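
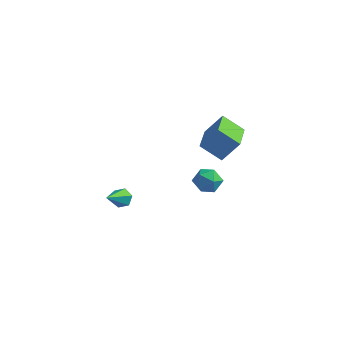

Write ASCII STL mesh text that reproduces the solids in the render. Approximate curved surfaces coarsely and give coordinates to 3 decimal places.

solid 
facet normal -0.327 0.137 0.935
outer loop
vertex 2.31 2.682 -0.577
vertex 2.639 1.883 -0.345
vertex 3.148 2.614 -0.274
endloop
endfacet
facet normal -0.165 0.761 0.628
outer loop
vertex 2.31 2.682 -0.577
vertex 3.148 2.614 -0.274
vertex 2.966 3.147 -0.968
endloop
endfacet
facet normal -0.563 0.826 0.038
outer loop
vertex 2.31 2.682 -0.577
vertex 2.966 3.147 -0.968
vertex 2.343 2.745 -1.468
endloop
endfacet
facet normal -0.970 0.242 -0.019
outer loop
vertex 2.31 2.682 -0.577
vertex 2.343 2.745 -1.468
vertex 2.141 1.964 -1.083
endloop
endfacet
facet normal -0.824 -0.184 0.536
outer loop
vertex 2.31 2.682 -0.577
vertex 2.141 1.964 -1.083
vertex 2.639 1.883 -0.345
endloop
endfacet
facet normal 0.520 0.738 0.430
outer loop
vertex 2.966 3.147 -0.968
vertex 3.148 2.614 -0.274
vertex 3.699 2.636 -0.977
endloop
endfacet
facet normal 0.258 -0.270 0.928
outer loop
vertex 3.148 2.614 -0.274
vertex 2.639 1.883 -0.345
vertex 3.497 1.855 -0.592
endloop
endfacet
facet normal -0.546 -0.789 0.282
outer loop
vertex 2.639 1.883 -0.345
vertex 2.141 1.964 -1.083
vertex 2.874 1.453 -1.092
endloop
endfacet
facet normal -0.781 -0.101 -0.616
outer loop
vertex 2.141 1.964 -1.083
vertex 2.343 2.745 -1.468
vertex 2.692 1.986 -1.786
endloop
endfacet
facet normal -0.123 0.843 -0.524
outer loop
vertex 2.343 2.745 -1.468
vertex 2.966 3.147 -0.968
vertex 3.201 2.717 -1.715
endloop
endfacet
facet normal 0.970 -0.242 0.019
outer loop
vertex 3.53 1.918 -1.483
vertex 3.699 2.636 -0.977
vertex 3.497 1.855 -0.592
endloop
endfacet
facet normal 0.563 -0.826 -0.038
outer loop
vertex 3.53 1.918 -1.483
vertex 3.497 1.855 -0.592
vertex 2.874 1.453 -1.092
endloop
endfacet
facet normal 0.165 -0.761 -0.628
outer loop
vertex 3.53 1.918 -1.483
vertex 2.874 1.453 -1.092
vertex 2.692 1.986 -1.786
endloop
endfacet
facet normal 0.327 -0.137 -0.935
outer loop
vertex 3.53 1.918 -1.483
vertex 2.692 1.986 -1.786
vertex 3.201 2.717 -1.715
endloop
endfacet
facet normal 0.824 0.184 -0.536
outer loop
vertex 3.53 1.918 -1.483
vertex 3.201 2.717 -1.715
vertex 3.699 2.636 -0.977
endloop
endfacet
facet normal 0.781 0.101 0.616
outer loop
vertex 3.497 1.855 -0.592
vertex 3.699 2.636 -0.977
vertex 3.148 2.614 -0.274
endloop
endfacet
facet normal 0.123 -0.843 0.524
outer loop
vertex 2.874 1.453 -1.092
vertex 3.497 1.855 -0.592
vertex 2.639 1.883 -0.345
endloop
endfacet
facet normal -0.520 -0.738 -0.430
outer loop
vertex 2.692 1.986 -1.786
vertex 2.874 1.453 -1.092
vertex 2.141 1.964 -1.083
endloop
endfacet
facet normal -0.258 0.270 -0.928
outer loop
vertex 3.201 2.717 -1.715
vertex 2.692 1.986 -1.786
vertex 2.343 2.745 -1.468
endloop
endfacet
facet normal 0.546 0.789 -0.282
outer loop
vertex 3.699 2.636 -0.977
vertex 3.201 2.717 -1.715
vertex 2.966 3.147 -0.968
endloop
endfacet
facet normal -0.794 -0.160 0.586
outer loop
vertex 3.939 1.401 4.092
vertex 3.244 3.339 3.678
vertex 3.16 0.865 2.89
endloop
endfacet
facet normal 0.331 -0.923 0.197
outer loop
vertex 4.336 1.101 2.022
vertex 3.939 1.401 4.092
vertex 3.16 0.865 2.89
endloop
endfacet
facet normal -0.795 -0.160 0.586
outer loop
vertex 3.16 0.865 2.89
vertex 3.244 3.339 3.678
vertex 2.465 2.803 2.475
endloop
endfacet
facet normal -0.509 -0.351 -0.786
outer loop
vertex 2.465 2.803 2.475
vertex 4.336 1.101 2.022
vertex 3.16 0.865 2.89
endloop
endfacet
facet normal 0.510 0.351 0.786
outer loop
vertex 3.939 1.401 4.092
vertex 4.42 3.575 2.81
vertex 3.244 3.339 3.678
endloop
endfacet
facet normal 0.331 -0.923 0.197
outer loop
vertex 5.115 1.637 3.225
vertex 3.939 1.401 4.092
vertex 4.336 1.101 2.022
endloop
endfacet
facet normal 0.509 0.351 0.786
outer loop
vertex 5.115 1.637 3.225
vertex 4.42 3.575 2.81
vertex 3.939 1.401 4.092
endloop
endfacet
facet normal -0.331 0.923 -0.197
outer loop
vertex 3.244 3.339 3.678
vertex 4.42 3.575 2.81
vertex 2.465 2.803 2.475
endloop
endfacet
facet normal -0.509 -0.351 -0.786
outer loop
vertex 3.641 3.039 1.608
vertex 4.336 1.101 2.022
vertex 2.465 2.803 2.475
endloop
endfacet
facet normal -0.331 0.923 -0.197
outer loop
vertex 2.465 2.803 2.475
vertex 4.42 3.575 2.81
vertex 3.641 3.039 1.608
endloop
endfacet
facet normal 0.795 0.160 -0.586
outer loop
vertex 3.641 3.039 1.608
vertex 5.115 1.637 3.225
vertex 4.336 1.101 2.022
endloop
endfacet
facet normal 0.794 0.159 -0.586
outer loop
vertex 4.42 3.575 2.81
vertex 5.115 1.637 3.225
vertex 3.641 3.039 1.608
endloop
endfacet
facet normal 0.045 0.811 -0.583
outer loop
vertex -1.696 2.254 -4.076
vertex -2.268 2.083 -4.358
vertex -2.267 2.468 -3.822
endloop
endfacet
facet normal 0.466 0.230 0.854
outer loop
vertex -1.696 2.254 -4.076
vertex -2.267 2.468 -3.822
vertex -2.352 0.557 -3.262
endloop
endfacet
facet normal 0.045 0.811 -0.583
outer loop
vertex -2.267 2.468 -3.822
vertex -2.268 2.083 -4.358
vertex -2.838 2.297 -4.104
endloop
endfacet
facet normal -0.490 0.265 0.831
outer loop
vertex -2.267 2.468 -3.822
vertex -2.838 2.297 -4.104
vertex -2.352 0.557 -3.262
endloop
endfacet
facet normal 0.044 0.811 -0.584
outer loop
vertex -2.838 2.297 -4.104
vertex -2.268 2.083 -4.358
vertex -2.839 1.911 -4.64
endloop
endfacet
facet normal -0.969 -0.200 0.146
outer loop
vertex -2.838 2.297 -4.104
vertex -2.839 1.911 -4.64
vertex -2.352 0.557 -3.262
endloop
endfacet
facet normal 0.043 0.811 -0.583
outer loop
vertex -2.839 1.911 -4.64
vertex -2.268 2.083 -4.358
vertex -2.269 1.698 -4.894
endloop
endfacet
facet normal -0.492 -0.702 -0.516
outer loop
vertex -2.839 1.911 -4.64
vertex -2.269 1.698 -4.894
vertex -2.352 0.557 -3.262
endloop
endfacet
facet normal 0.045 0.811 -0.583
outer loop
vertex -2.269 1.698 -4.894
vertex -2.268 2.083 -4.358
vertex -1.697 1.869 -4.612
endloop
endfacet
facet normal 0.463 -0.737 -0.492
outer loop
vertex -2.269 1.698 -4.894
vertex -1.697 1.869 -4.612
vertex -2.352 0.557 -3.262
endloop
endfacet
facet normal 0.045 0.811 -0.583
outer loop
vertex -1.697 1.869 -4.612
vertex -2.268 2.083 -4.358
vertex -1.696 2.254 -4.076
endloop
endfacet
facet normal 0.943 -0.272 0.193
outer loop
vertex -1.697 1.869 -4.612
vertex -1.696 2.254 -4.076
vertex -2.352 0.557 -3.262
endloop
endfacet

endsolid


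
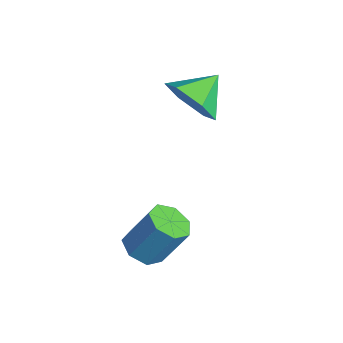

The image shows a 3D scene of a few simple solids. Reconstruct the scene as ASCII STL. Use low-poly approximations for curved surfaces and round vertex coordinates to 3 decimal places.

solid 
facet normal -0.228 -0.465 -0.856
outer loop
vertex 4.042 0.445 -3.855
vertex 3.502 0.087 -3.517
vertex 3.477 0.731 -3.86
endloop
endfacet
facet normal 0.390 0.762 -0.517
outer loop
vertex 4.042 0.445 -3.855
vertex 3.477 0.731 -3.86
vertex 4.397 1.17 -2.52
endloop
endfacet
facet normal 0.391 0.761 -0.518
outer loop
vertex 4.397 1.17 -2.52
vertex 3.477 0.731 -3.86
vertex 3.832 1.456 -2.526
endloop
endfacet
facet normal 0.227 0.466 0.856
outer loop
vertex 4.397 1.17 -2.52
vertex 3.832 1.456 -2.526
vertex 3.858 0.813 -2.183
endloop
endfacet
facet normal -0.228 -0.465 -0.856
outer loop
vertex 3.477 0.731 -3.86
vertex 3.502 0.087 -3.517
vertex 2.931 0.533 -3.607
endloop
endfacet
facet normal -0.453 0.828 -0.330
outer loop
vertex 3.477 0.731 -3.86
vertex 2.931 0.533 -3.607
vertex 3.832 1.456 -2.526
endloop
endfacet
facet normal -0.453 0.828 -0.330
outer loop
vertex 3.832 1.456 -2.526
vertex 2.931 0.533 -3.607
vertex 3.286 1.258 -2.273
endloop
endfacet
facet normal 0.228 0.465 0.855
outer loop
vertex 3.832 1.456 -2.526
vertex 3.286 1.258 -2.273
vertex 3.858 0.813 -2.183
endloop
endfacet
facet normal -0.228 -0.464 -0.856
outer loop
vertex 2.931 0.533 -3.607
vertex 3.502 0.087 -3.517
vertex 2.816 -0.001 -3.287
endloop
endfacet
facet normal -0.957 0.270 0.108
outer loop
vertex 2.931 0.533 -3.607
vertex 2.816 -0.001 -3.287
vertex 3.286 1.258 -2.273
endloop
endfacet
facet normal -0.957 0.271 0.107
outer loop
vertex 3.286 1.258 -2.273
vertex 2.816 -0.001 -3.287
vertex 3.171 0.724 -1.952
endloop
endfacet
facet normal 0.227 0.465 0.855
outer loop
vertex 3.286 1.258 -2.273
vertex 3.171 0.724 -1.952
vertex 3.858 0.813 -2.183
endloop
endfacet
facet normal -0.227 -0.465 -0.856
outer loop
vertex 2.816 -0.001 -3.287
vertex 3.502 0.087 -3.517
vertex 3.217 -0.468 -3.14
endloop
endfacet
facet normal -0.739 -0.489 0.462
outer loop
vertex 2.816 -0.001 -3.287
vertex 3.217 -0.468 -3.14
vertex 3.171 0.724 -1.952
endloop
endfacet
facet normal -0.739 -0.489 0.462
outer loop
vertex 3.171 0.724 -1.952
vertex 3.217 -0.468 -3.14
vertex 3.572 0.257 -1.805
endloop
endfacet
facet normal 0.228 0.465 0.856
outer loop
vertex 3.171 0.724 -1.952
vertex 3.572 0.257 -1.805
vertex 3.858 0.813 -2.183
endloop
endfacet
facet normal -0.227 -0.465 -0.856
outer loop
vertex 3.217 -0.468 -3.14
vertex 3.502 0.087 -3.517
vertex 3.834 -0.517 -3.277
endloop
endfacet
facet normal 0.034 -0.882 0.470
outer loop
vertex 3.217 -0.468 -3.14
vertex 3.834 -0.517 -3.277
vertex 3.572 0.257 -1.805
endloop
endfacet
facet normal 0.034 -0.882 0.470
outer loop
vertex 3.572 0.257 -1.805
vertex 3.834 -0.517 -3.277
vertex 4.189 0.208 -1.942
endloop
endfacet
facet normal 0.227 0.465 0.856
outer loop
vertex 3.572 0.257 -1.805
vertex 4.189 0.208 -1.942
vertex 3.858 0.813 -2.183
endloop
endfacet
facet normal -0.227 -0.465 -0.856
outer loop
vertex 3.834 -0.517 -3.277
vertex 3.502 0.087 -3.517
vertex 4.201 -0.111 -3.595
endloop
endfacet
facet normal 0.782 -0.610 0.123
outer loop
vertex 3.834 -0.517 -3.277
vertex 4.201 -0.111 -3.595
vertex 4.189 0.208 -1.942
endloop
endfacet
facet normal 0.782 -0.610 0.123
outer loop
vertex 4.189 0.208 -1.942
vertex 4.201 -0.111 -3.595
vertex 4.556 0.614 -2.261
endloop
endfacet
facet normal 0.228 0.466 0.855
outer loop
vertex 4.189 0.208 -1.942
vertex 4.556 0.614 -2.261
vertex 3.858 0.813 -2.183
endloop
endfacet
facet normal -0.227 -0.465 -0.856
outer loop
vertex 4.201 -0.111 -3.595
vertex 3.502 0.087 -3.517
vertex 4.042 0.445 -3.855
endloop
endfacet
facet normal 0.941 0.121 -0.316
outer loop
vertex 4.201 -0.111 -3.595
vertex 4.042 0.445 -3.855
vertex 4.556 0.614 -2.261
endloop
endfacet
facet normal 0.941 0.122 -0.316
outer loop
vertex 4.556 0.614 -2.261
vertex 4.042 0.445 -3.855
vertex 4.397 1.17 -2.52
endloop
endfacet
facet normal 0.228 0.464 0.856
outer loop
vertex 4.556 0.614 -2.261
vertex 4.397 1.17 -2.52
vertex 3.858 0.813 -2.183
endloop
endfacet
facet normal 0.249 -0.853 -0.458
outer loop
vertex 1.301 3.119 0.189
vertex 0.415 3.152 -0.354
vertex 1.273 3.604 -0.73
endloop
endfacet
facet normal 0.663 0.671 0.334
outer loop
vertex 1.301 3.119 0.189
vertex 1.273 3.604 -0.73
vertex 0.085 4.288 0.254
endloop
endfacet
facet normal 0.249 -0.854 -0.458
outer loop
vertex 1.273 3.604 -0.73
vertex 0.415 3.152 -0.354
vertex 0.387 3.637 -1.274
endloop
endfacet
facet normal 0.242 0.909 -0.339
outer loop
vertex 1.273 3.604 -0.73
vertex 0.387 3.637 -1.274
vertex 0.085 4.288 0.254
endloop
endfacet
facet normal 0.248 -0.854 -0.458
outer loop
vertex 0.387 3.637 -1.274
vertex 0.415 3.152 -0.354
vertex -0.471 3.186 -0.898
endloop
endfacet
facet normal -0.559 0.717 -0.416
outer loop
vertex 0.387 3.637 -1.274
vertex -0.471 3.186 -0.898
vertex 0.085 4.288 0.254
endloop
endfacet
facet normal 0.248 -0.854 -0.458
outer loop
vertex -0.471 3.186 -0.898
vertex 0.415 3.152 -0.354
vertex -0.443 2.701 0.022
endloop
endfacet
facet normal -0.941 0.287 0.180
outer loop
vertex -0.471 3.186 -0.898
vertex -0.443 2.701 0.022
vertex 0.085 4.288 0.254
endloop
endfacet
facet normal 0.248 -0.854 -0.458
outer loop
vertex -0.443 2.701 0.022
vertex 0.415 3.152 -0.354
vertex 0.443 2.667 0.565
endloop
endfacet
facet normal -0.521 0.049 0.852
outer loop
vertex -0.443 2.701 0.022
vertex 0.443 2.667 0.565
vertex 0.085 4.288 0.254
endloop
endfacet
facet normal 0.249 -0.853 -0.458
outer loop
vertex 0.443 2.667 0.565
vertex 0.415 3.152 -0.354
vertex 1.301 3.119 0.189
endloop
endfacet
facet normal 0.281 0.240 0.929
outer loop
vertex 0.443 2.667 0.565
vertex 1.301 3.119 0.189
vertex 0.085 4.288 0.254
endloop
endfacet

endsolid


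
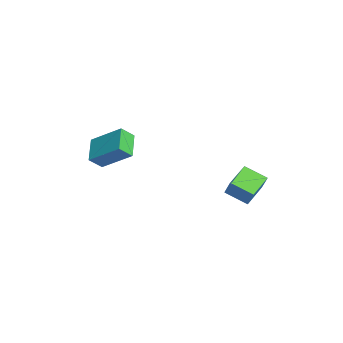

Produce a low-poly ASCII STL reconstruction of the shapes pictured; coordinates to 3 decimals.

solid 
facet normal -0.918 0.174 0.356
outer loop
vertex -3.486 -1.338 3.886
vertex -3.625 -0.686 3.209
vertex -4.218 -2.744 2.682
endloop
endfacet
facet normal 0.146 -0.686 0.713
outer loop
vertex -2.895 -2.994 2.171
vertex -3.486 -1.338 3.886
vertex -4.218 -2.744 2.682
endloop
endfacet
facet normal -0.919 0.174 0.355
outer loop
vertex -4.218 -2.744 2.682
vertex -3.625 -0.686 3.209
vertex -4.356 -2.092 2.005
endloop
endfacet
facet normal -0.367 -0.706 -0.605
outer loop
vertex -4.356 -2.092 2.005
vertex -2.895 -2.994 2.171
vertex -4.218 -2.744 2.682
endloop
endfacet
facet normal 0.367 0.706 0.605
outer loop
vertex -3.486 -1.338 3.886
vertex -2.302 -0.936 2.698
vertex -3.625 -0.686 3.209
endloop
endfacet
facet normal 0.146 -0.686 0.713
outer loop
vertex -2.164 -1.588 3.375
vertex -3.486 -1.338 3.886
vertex -2.895 -2.994 2.171
endloop
endfacet
facet normal 0.367 0.706 0.605
outer loop
vertex -2.164 -1.588 3.375
vertex -2.302 -0.936 2.698
vertex -3.486 -1.338 3.886
endloop
endfacet
facet normal -0.146 0.686 -0.713
outer loop
vertex -3.625 -0.686 3.209
vertex -2.302 -0.936 2.698
vertex -4.356 -2.092 2.005
endloop
endfacet
facet normal -0.367 -0.706 -0.605
outer loop
vertex -3.034 -2.342 1.494
vertex -2.895 -2.994 2.171
vertex -4.356 -2.092 2.005
endloop
endfacet
facet normal -0.146 0.686 -0.713
outer loop
vertex -4.356 -2.092 2.005
vertex -2.302 -0.936 2.698
vertex -3.034 -2.342 1.494
endloop
endfacet
facet normal 0.919 -0.173 -0.355
outer loop
vertex -3.034 -2.342 1.494
vertex -2.164 -1.588 3.375
vertex -2.895 -2.994 2.171
endloop
endfacet
facet normal 0.918 -0.174 -0.355
outer loop
vertex -2.302 -0.936 2.698
vertex -2.164 -1.588 3.375
vertex -3.034 -2.342 1.494
endloop
endfacet
facet normal -0.514 -0.779 0.359
outer loop
vertex 1.828 3.093 3.38
vertex 0.666 3.964 3.605
vertex 1.506 2.894 2.487
endloop
endfacet
facet normal 0.791 -0.592 -0.153
outer loop
vertex 2.154 3.876 2.035
vertex 1.828 3.093 3.38
vertex 1.506 2.894 2.487
endloop
endfacet
facet normal -0.515 -0.779 0.358
outer loop
vertex 1.506 2.894 2.487
vertex 0.666 3.964 3.605
vertex 0.344 3.766 2.712
endloop
endfacet
facet normal -0.332 -0.205 -0.921
outer loop
vertex 0.344 3.766 2.712
vertex 2.154 3.876 2.035
vertex 1.506 2.894 2.487
endloop
endfacet
facet normal 0.332 0.205 0.921
outer loop
vertex 1.828 3.093 3.38
vertex 1.314 4.946 3.153
vertex 0.666 3.964 3.605
endloop
endfacet
facet normal 0.790 -0.593 -0.154
outer loop
vertex 2.476 4.074 2.928
vertex 1.828 3.093 3.38
vertex 2.154 3.876 2.035
endloop
endfacet
facet normal 0.332 0.205 0.921
outer loop
vertex 2.476 4.074 2.928
vertex 1.314 4.946 3.153
vertex 1.828 3.093 3.38
endloop
endfacet
facet normal -0.791 0.593 0.154
outer loop
vertex 0.666 3.964 3.605
vertex 1.314 4.946 3.153
vertex 0.344 3.766 2.712
endloop
endfacet
facet normal -0.332 -0.205 -0.921
outer loop
vertex 0.992 4.747 2.26
vertex 2.154 3.876 2.035
vertex 0.344 3.766 2.712
endloop
endfacet
facet normal -0.791 0.593 0.153
outer loop
vertex 0.344 3.766 2.712
vertex 1.314 4.946 3.153
vertex 0.992 4.747 2.26
endloop
endfacet
facet normal 0.515 0.779 -0.358
outer loop
vertex 0.992 4.747 2.26
vertex 2.476 4.074 2.928
vertex 2.154 3.876 2.035
endloop
endfacet
facet normal 0.515 0.779 -0.359
outer loop
vertex 1.314 4.946 3.153
vertex 2.476 4.074 2.928
vertex 0.992 4.747 2.26
endloop
endfacet

endsolid


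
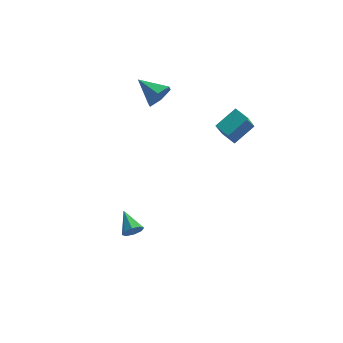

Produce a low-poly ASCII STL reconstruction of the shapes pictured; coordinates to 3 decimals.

solid 
facet normal 0.675 -0.607 -0.420
outer loop
vertex -0.977 -0.752 -3.471
vertex -1.328 -0.827 -3.927
vertex -0.906 -0.452 -3.791
endloop
endfacet
facet normal 0.426 0.611 0.667
outer loop
vertex -0.977 -0.752 -3.471
vertex -0.906 -0.452 -3.791
vertex -2.252 0.007 -3.353
endloop
endfacet
facet normal 0.675 -0.608 -0.419
outer loop
vertex -0.906 -0.452 -3.791
vertex -1.328 -0.827 -3.927
vertex -1.082 -0.372 -4.191
endloop
endfacet
facet normal 0.334 0.942 0.041
outer loop
vertex -0.906 -0.452 -3.791
vertex -1.082 -0.372 -4.191
vertex -2.252 0.007 -3.353
endloop
endfacet
facet normal 0.674 -0.608 -0.419
outer loop
vertex -1.082 -0.372 -4.191
vertex -1.328 -0.827 -3.927
vertex -1.402 -0.558 -4.436
endloop
endfacet
facet normal -0.096 0.849 -0.519
outer loop
vertex -1.082 -0.372 -4.191
vertex -1.402 -0.558 -4.436
vertex -2.252 0.007 -3.353
endloop
endfacet
facet normal 0.673 -0.609 -0.420
outer loop
vertex -1.402 -0.558 -4.436
vertex -1.328 -0.827 -3.927
vertex -1.679 -0.901 -4.383
endloop
endfacet
facet normal -0.614 0.390 -0.686
outer loop
vertex -1.402 -0.558 -4.436
vertex -1.679 -0.901 -4.383
vertex -2.252 0.007 -3.353
endloop
endfacet
facet normal 0.674 -0.608 -0.420
outer loop
vertex -1.679 -0.901 -4.383
vertex -1.328 -0.827 -3.927
vertex -1.75 -1.201 -4.063
endloop
endfacet
facet normal -0.917 -0.169 -0.362
outer loop
vertex -1.679 -0.901 -4.383
vertex -1.75 -1.201 -4.063
vertex -2.252 0.007 -3.353
endloop
endfacet
facet normal 0.674 -0.609 -0.418
outer loop
vertex -1.75 -1.201 -4.063
vertex -1.328 -0.827 -3.927
vertex -1.574 -1.281 -3.663
endloop
endfacet
facet normal -0.826 -0.498 0.264
outer loop
vertex -1.75 -1.201 -4.063
vertex -1.574 -1.281 -3.663
vertex -2.252 0.007 -3.353
endloop
endfacet
facet normal 0.674 -0.609 -0.418
outer loop
vertex -1.574 -1.281 -3.663
vertex -1.328 -0.827 -3.927
vertex -1.254 -1.095 -3.418
endloop
endfacet
facet normal -0.395 -0.406 0.824
outer loop
vertex -1.574 -1.281 -3.663
vertex -1.254 -1.095 -3.418
vertex -2.252 0.007 -3.353
endloop
endfacet
facet normal 0.674 -0.609 -0.419
outer loop
vertex -1.254 -1.095 -3.418
vertex -1.328 -0.827 -3.927
vertex -0.977 -0.752 -3.471
endloop
endfacet
facet normal 0.123 0.053 0.991
outer loop
vertex -1.254 -1.095 -3.418
vertex -0.977 -0.752 -3.471
vertex -2.252 0.007 -3.353
endloop
endfacet
facet normal 0.889 -0.237 -0.391
outer loop
vertex -1.568 3.896 3.653
vertex -1.95 3.589 2.971
vertex -1.723 4.397 2.997
endloop
endfacet
facet normal -0.004 0.794 0.608
outer loop
vertex -1.568 3.896 3.653
vertex -1.723 4.397 2.997
vertex -3.31 3.951 3.569
endloop
endfacet
facet normal 0.890 -0.237 -0.390
outer loop
vertex -1.723 4.397 2.997
vertex -1.95 3.589 2.971
vertex -2.104 4.09 2.315
endloop
endfacet
facet normal -0.337 0.915 -0.223
outer loop
vertex -1.723 4.397 2.997
vertex -2.104 4.09 2.315
vertex -3.31 3.951 3.569
endloop
endfacet
facet normal 0.889 -0.238 -0.391
outer loop
vertex -2.104 4.09 2.315
vertex -1.95 3.589 2.971
vertex -2.332 3.282 2.289
endloop
endfacet
facet normal -0.715 0.223 -0.663
outer loop
vertex -2.104 4.09 2.315
vertex -2.332 3.282 2.289
vertex -3.31 3.951 3.569
endloop
endfacet
facet normal 0.889 -0.237 -0.391
outer loop
vertex -2.332 3.282 2.289
vertex -1.95 3.589 2.971
vertex -2.177 2.78 2.945
endloop
endfacet
facet normal -0.760 -0.590 -0.272
outer loop
vertex -2.332 3.282 2.289
vertex -2.177 2.78 2.945
vertex -3.31 3.951 3.569
endloop
endfacet
facet normal 0.889 -0.237 -0.391
outer loop
vertex -2.177 2.78 2.945
vertex -1.95 3.589 2.971
vertex -1.795 3.087 3.627
endloop
endfacet
facet normal -0.427 -0.711 0.559
outer loop
vertex -2.177 2.78 2.945
vertex -1.795 3.087 3.627
vertex -3.31 3.951 3.569
endloop
endfacet
facet normal 0.889 -0.237 -0.391
outer loop
vertex -1.795 3.087 3.627
vertex -1.95 3.589 2.971
vertex -1.568 3.896 3.653
endloop
endfacet
facet normal -0.049 -0.018 0.999
outer loop
vertex -1.795 3.087 3.627
vertex -1.568 3.896 3.653
vertex -3.31 3.951 3.569
endloop
endfacet
facet normal -0.902 0.294 0.315
outer loop
vertex 2.318 3.216 3.835
vertex 2.153 4.429 2.228
vertex 1.722 2.167 3.106
endloop
endfacet
facet normal 0.082 -0.600 0.796
outer loop
vertex 2.507 1.911 2.832
vertex 2.318 3.216 3.835
vertex 1.722 2.167 3.106
endloop
endfacet
facet normal -0.903 0.294 0.314
outer loop
vertex 1.722 2.167 3.106
vertex 2.153 4.429 2.228
vertex 1.557 3.38 1.498
endloop
endfacet
facet normal -0.423 -0.744 -0.518
outer loop
vertex 1.557 3.38 1.498
vertex 2.507 1.911 2.832
vertex 1.722 2.167 3.106
endloop
endfacet
facet normal 0.423 0.744 0.518
outer loop
vertex 2.318 3.216 3.835
vertex 2.938 4.173 1.954
vertex 2.153 4.429 2.228
endloop
endfacet
facet normal 0.081 -0.600 0.796
outer loop
vertex 3.103 2.96 3.562
vertex 2.318 3.216 3.835
vertex 2.507 1.911 2.832
endloop
endfacet
facet normal 0.423 0.744 0.518
outer loop
vertex 3.103 2.96 3.562
vertex 2.938 4.173 1.954
vertex 2.318 3.216 3.835
endloop
endfacet
facet normal -0.082 0.600 -0.796
outer loop
vertex 2.153 4.429 2.228
vertex 2.938 4.173 1.954
vertex 1.557 3.38 1.498
endloop
endfacet
facet normal -0.423 -0.744 -0.518
outer loop
vertex 2.342 3.124 1.225
vertex 2.507 1.911 2.832
vertex 1.557 3.38 1.498
endloop
endfacet
facet normal -0.081 0.600 -0.796
outer loop
vertex 1.557 3.38 1.498
vertex 2.938 4.173 1.954
vertex 2.342 3.124 1.225
endloop
endfacet
facet normal 0.903 -0.294 -0.315
outer loop
vertex 2.342 3.124 1.225
vertex 3.103 2.96 3.562
vertex 2.507 1.911 2.832
endloop
endfacet
facet normal 0.903 -0.294 -0.315
outer loop
vertex 2.938 4.173 1.954
vertex 3.103 2.96 3.562
vertex 2.342 3.124 1.225
endloop
endfacet

endsolid


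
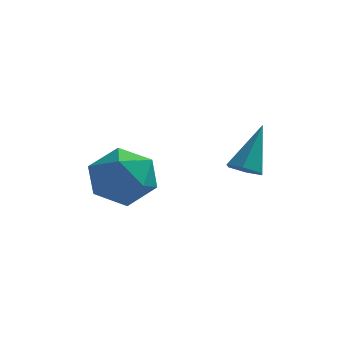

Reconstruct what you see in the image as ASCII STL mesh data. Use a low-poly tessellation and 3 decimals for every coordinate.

solid 
facet normal -0.989 0.114 -0.099
outer loop
vertex -3.457 0.654 -1.539
vertex -3.582 0.564 -0.393
vertex -3.414 1.601 -0.877
endloop
endfacet
facet normal -0.639 0.460 -0.616
outer loop
vertex -3.457 0.654 -1.539
vertex -3.414 1.601 -0.877
vertex -2.666 1.471 -1.75
endloop
endfacet
facet normal -0.242 -0.016 -0.970
outer loop
vertex -3.457 0.654 -1.539
vertex -2.666 1.471 -1.75
vertex -2.372 0.354 -1.805
endloop
endfacet
facet normal -0.346 -0.655 -0.672
outer loop
vertex -3.457 0.654 -1.539
vertex -2.372 0.354 -1.805
vertex -2.938 -0.207 -0.967
endloop
endfacet
facet normal -0.807 -0.575 -0.133
outer loop
vertex -3.457 0.654 -1.539
vertex -2.938 -0.207 -0.967
vertex -3.582 0.564 -0.393
endloop
endfacet
facet normal -0.199 0.930 -0.309
outer loop
vertex -2.666 1.471 -1.75
vertex -3.414 1.601 -0.877
vertex -2.302 1.887 -0.733
endloop
endfacet
facet normal -0.764 0.370 0.528
outer loop
vertex -3.414 1.601 -0.877
vertex -3.582 0.564 -0.393
vertex -2.868 1.326 0.105
endloop
endfacet
facet normal -0.470 -0.745 0.473
outer loop
vertex -3.582 0.564 -0.393
vertex -2.938 -0.207 -0.967
vertex -2.574 0.209 0.05
endloop
endfacet
facet normal 0.277 -0.874 -0.399
outer loop
vertex -2.938 -0.207 -0.967
vertex -2.372 0.354 -1.805
vertex -1.826 0.079 -0.823
endloop
endfacet
facet normal 0.444 0.160 -0.882
outer loop
vertex -2.372 0.354 -1.805
vertex -2.666 1.471 -1.75
vertex -1.658 1.116 -1.307
endloop
endfacet
facet normal 0.346 0.655 0.672
outer loop
vertex -1.783 1.026 -0.161
vertex -2.302 1.887 -0.733
vertex -2.868 1.326 0.105
endloop
endfacet
facet normal 0.242 0.016 0.970
outer loop
vertex -1.783 1.026 -0.161
vertex -2.868 1.326 0.105
vertex -2.574 0.209 0.05
endloop
endfacet
facet normal 0.639 -0.460 0.616
outer loop
vertex -1.783 1.026 -0.161
vertex -2.574 0.209 0.05
vertex -1.826 0.079 -0.823
endloop
endfacet
facet normal 0.989 -0.114 0.099
outer loop
vertex -1.783 1.026 -0.161
vertex -1.826 0.079 -0.823
vertex -1.658 1.116 -1.307
endloop
endfacet
facet normal 0.807 0.575 0.133
outer loop
vertex -1.783 1.026 -0.161
vertex -1.658 1.116 -1.307
vertex -2.302 1.887 -0.733
endloop
endfacet
facet normal -0.277 0.874 0.399
outer loop
vertex -2.868 1.326 0.105
vertex -2.302 1.887 -0.733
vertex -3.414 1.601 -0.877
endloop
endfacet
facet normal -0.444 -0.160 0.882
outer loop
vertex -2.574 0.209 0.05
vertex -2.868 1.326 0.105
vertex -3.582 0.564 -0.393
endloop
endfacet
facet normal 0.199 -0.930 0.309
outer loop
vertex -1.826 0.079 -0.823
vertex -2.574 0.209 0.05
vertex -2.938 -0.207 -0.967
endloop
endfacet
facet normal 0.764 -0.370 -0.528
outer loop
vertex -1.658 1.116 -1.307
vertex -1.826 0.079 -0.823
vertex -2.372 0.354 -1.805
endloop
endfacet
facet normal 0.470 0.745 -0.473
outer loop
vertex -2.302 1.887 -0.733
vertex -1.658 1.116 -1.307
vertex -2.666 1.471 -1.75
endloop
endfacet
facet normal -0.203 -0.531 -0.822
outer loop
vertex 1.27 2.132 -0.984
vertex 0.777 1.912 -0.72
vertex 0.746 2.419 -1.04
endloop
endfacet
facet normal 0.482 0.819 -0.311
outer loop
vertex 1.27 2.132 -0.984
vertex 0.746 2.419 -1.04
vertex 1.143 2.868 0.76
endloop
endfacet
facet normal -0.203 -0.531 -0.822
outer loop
vertex 0.746 2.419 -1.04
vertex 0.777 1.912 -0.72
vertex 0.254 2.2 -0.777
endloop
endfacet
facet normal -0.456 0.882 -0.119
outer loop
vertex 0.746 2.419 -1.04
vertex 0.254 2.2 -0.777
vertex 1.143 2.868 0.76
endloop
endfacet
facet normal -0.203 -0.531 -0.822
outer loop
vertex 0.254 2.2 -0.777
vertex 0.777 1.912 -0.72
vertex 0.285 1.693 -0.457
endloop
endfacet
facet normal -0.883 0.211 0.419
outer loop
vertex 0.254 2.2 -0.777
vertex 0.285 1.693 -0.457
vertex 1.143 2.868 0.76
endloop
endfacet
facet normal -0.204 -0.530 -0.823
outer loop
vertex 0.285 1.693 -0.457
vertex 0.777 1.912 -0.72
vertex 0.808 1.405 -0.401
endloop
endfacet
facet normal -0.371 -0.524 0.767
outer loop
vertex 0.285 1.693 -0.457
vertex 0.808 1.405 -0.401
vertex 1.143 2.868 0.76
endloop
endfacet
facet normal -0.203 -0.530 -0.823
outer loop
vertex 0.808 1.405 -0.401
vertex 0.777 1.912 -0.72
vertex 1.301 1.625 -0.664
endloop
endfacet
facet normal 0.569 -0.587 0.576
outer loop
vertex 0.808 1.405 -0.401
vertex 1.301 1.625 -0.664
vertex 1.143 2.868 0.76
endloop
endfacet
facet normal -0.203 -0.531 -0.822
outer loop
vertex 1.301 1.625 -0.664
vertex 0.777 1.912 -0.72
vertex 1.27 2.132 -0.984
endloop
endfacet
facet normal 0.996 0.084 0.037
outer loop
vertex 1.301 1.625 -0.664
vertex 1.27 2.132 -0.984
vertex 1.143 2.868 0.76
endloop
endfacet

endsolid


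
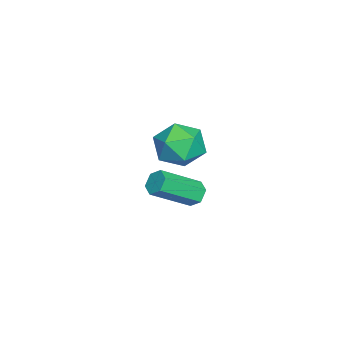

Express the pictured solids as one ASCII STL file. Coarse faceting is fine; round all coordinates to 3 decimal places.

solid 
facet normal -0.489 0.679 -0.548
outer loop
vertex 0.036 0.365 -4.211
vertex -0.308 0.499 -3.738
vertex 0.205 0.796 -3.828
endloop
endfacet
facet normal 0.826 0.157 -0.541
outer loop
vertex 0.036 0.365 -4.211
vertex 0.205 0.796 -3.828
vertex 1.013 -0.993 -3.114
endloop
endfacet
facet normal 0.826 0.157 -0.542
outer loop
vertex 1.013 -0.993 -3.114
vertex 0.205 0.796 -3.828
vertex 1.182 -0.562 -2.732
endloop
endfacet
facet normal 0.488 -0.678 0.549
outer loop
vertex 1.013 -0.993 -3.114
vertex 1.182 -0.562 -2.732
vertex 0.668 -0.859 -2.642
endloop
endfacet
facet normal -0.489 0.679 -0.548
outer loop
vertex 0.205 0.796 -3.828
vertex -0.308 0.499 -3.738
vertex -0.139 0.929 -3.356
endloop
endfacet
facet normal 0.657 0.700 0.281
outer loop
vertex 0.205 0.796 -3.828
vertex -0.139 0.929 -3.356
vertex 1.182 -0.562 -2.732
endloop
endfacet
facet normal 0.656 0.700 0.282
outer loop
vertex 1.182 -0.562 -2.732
vertex -0.139 0.929 -3.356
vertex 0.837 -0.429 -2.259
endloop
endfacet
facet normal 0.488 -0.680 0.547
outer loop
vertex 1.182 -0.562 -2.732
vertex 0.837 -0.429 -2.259
vertex 0.668 -0.859 -2.642
endloop
endfacet
facet normal -0.487 0.679 -0.549
outer loop
vertex -0.139 0.929 -3.356
vertex -0.308 0.499 -3.738
vertex -0.653 0.633 -3.266
endloop
endfacet
facet normal -0.169 0.543 0.823
outer loop
vertex -0.139 0.929 -3.356
vertex -0.653 0.633 -3.266
vertex 0.837 -0.429 -2.259
endloop
endfacet
facet normal -0.169 0.543 0.823
outer loop
vertex 0.837 -0.429 -2.259
vertex -0.653 0.633 -3.266
vertex 0.324 -0.725 -2.169
endloop
endfacet
facet normal 0.488 -0.680 0.548
outer loop
vertex 0.837 -0.429 -2.259
vertex 0.324 -0.725 -2.169
vertex 0.668 -0.859 -2.642
endloop
endfacet
facet normal -0.488 0.678 -0.549
outer loop
vertex -0.653 0.633 -3.266
vertex -0.308 0.499 -3.738
vertex -0.822 0.202 -3.648
endloop
endfacet
facet normal -0.826 -0.156 0.542
outer loop
vertex -0.653 0.633 -3.266
vertex -0.822 0.202 -3.648
vertex 0.324 -0.725 -2.169
endloop
endfacet
facet normal -0.826 -0.157 0.541
outer loop
vertex 0.324 -0.725 -2.169
vertex -0.822 0.202 -3.648
vertex 0.155 -1.156 -2.552
endloop
endfacet
facet normal 0.489 -0.679 0.548
outer loop
vertex 0.324 -0.725 -2.169
vertex 0.155 -1.156 -2.552
vertex 0.668 -0.859 -2.642
endloop
endfacet
facet normal -0.488 0.680 -0.547
outer loop
vertex -0.822 0.202 -3.648
vertex -0.308 0.499 -3.738
vertex -0.477 0.069 -4.121
endloop
endfacet
facet normal -0.656 -0.700 -0.282
outer loop
vertex -0.822 0.202 -3.648
vertex -0.477 0.069 -4.121
vertex 0.155 -1.156 -2.552
endloop
endfacet
facet normal -0.657 -0.700 -0.282
outer loop
vertex 0.155 -1.156 -2.552
vertex -0.477 0.069 -4.121
vertex 0.499 -1.289 -3.024
endloop
endfacet
facet normal 0.489 -0.679 0.548
outer loop
vertex 0.155 -1.156 -2.552
vertex 0.499 -1.289 -3.024
vertex 0.668 -0.859 -2.642
endloop
endfacet
facet normal -0.488 0.680 -0.548
outer loop
vertex -0.477 0.069 -4.121
vertex -0.308 0.499 -3.738
vertex 0.036 0.365 -4.211
endloop
endfacet
facet normal 0.169 -0.543 -0.823
outer loop
vertex -0.477 0.069 -4.121
vertex 0.036 0.365 -4.211
vertex 0.499 -1.289 -3.024
endloop
endfacet
facet normal 0.169 -0.543 -0.823
outer loop
vertex 0.499 -1.289 -3.024
vertex 0.036 0.365 -4.211
vertex 1.013 -0.993 -3.114
endloop
endfacet
facet normal 0.487 -0.679 0.549
outer loop
vertex 0.499 -1.289 -3.024
vertex 1.013 -0.993 -3.114
vertex 0.668 -0.859 -2.642
endloop
endfacet
facet normal -0.178 0.421 0.889
outer loop
vertex 2.23 1.154 1.443
vertex 2.678 0.322 1.927
vertex 3.272 1.158 1.65
endloop
endfacet
facet normal -0.080 0.919 0.387
outer loop
vertex 2.23 1.154 1.443
vertex 3.272 1.158 1.65
vertex 2.915 1.519 0.718
endloop
endfacet
facet normal -0.566 0.815 -0.125
outer loop
vertex 2.23 1.154 1.443
vertex 2.915 1.519 0.718
vertex 2.1 0.907 0.419
endloop
endfacet
facet normal -0.966 0.253 0.062
outer loop
vertex 2.23 1.154 1.443
vertex 2.1 0.907 0.419
vertex 1.954 0.167 1.166
endloop
endfacet
facet normal -0.725 0.010 0.688
outer loop
vertex 2.23 1.154 1.443
vertex 1.954 0.167 1.166
vertex 2.678 0.322 1.927
endloop
endfacet
facet normal 0.565 0.819 0.101
outer loop
vertex 2.915 1.519 0.718
vertex 3.272 1.158 1.65
vertex 3.786 0.913 0.754
endloop
endfacet
facet normal 0.407 0.014 0.913
outer loop
vertex 3.272 1.158 1.65
vertex 2.678 0.322 1.927
vertex 3.64 0.173 1.501
endloop
endfacet
facet normal -0.478 -0.652 0.588
outer loop
vertex 2.678 0.322 1.927
vertex 1.954 0.167 1.166
vertex 2.825 -0.439 1.202
endloop
endfacet
facet normal -0.867 -0.259 -0.426
outer loop
vertex 1.954 0.167 1.166
vertex 2.1 0.907 0.419
vertex 2.468 -0.078 0.27
endloop
endfacet
facet normal -0.221 0.650 -0.727
outer loop
vertex 2.1 0.907 0.419
vertex 2.915 1.519 0.718
vertex 3.062 0.758 -0.007
endloop
endfacet
facet normal 0.966 -0.253 -0.062
outer loop
vertex 3.51 -0.074 0.477
vertex 3.786 0.913 0.754
vertex 3.64 0.173 1.501
endloop
endfacet
facet normal 0.566 -0.815 0.125
outer loop
vertex 3.51 -0.074 0.477
vertex 3.64 0.173 1.501
vertex 2.825 -0.439 1.202
endloop
endfacet
facet normal 0.080 -0.919 -0.387
outer loop
vertex 3.51 -0.074 0.477
vertex 2.825 -0.439 1.202
vertex 2.468 -0.078 0.27
endloop
endfacet
facet normal 0.178 -0.421 -0.889
outer loop
vertex 3.51 -0.074 0.477
vertex 2.468 -0.078 0.27
vertex 3.062 0.758 -0.007
endloop
endfacet
facet normal 0.725 -0.010 -0.688
outer loop
vertex 3.51 -0.074 0.477
vertex 3.062 0.758 -0.007
vertex 3.786 0.913 0.754
endloop
endfacet
facet normal 0.867 0.259 0.426
outer loop
vertex 3.64 0.173 1.501
vertex 3.786 0.913 0.754
vertex 3.272 1.158 1.65
endloop
endfacet
facet normal 0.221 -0.650 0.727
outer loop
vertex 2.825 -0.439 1.202
vertex 3.64 0.173 1.501
vertex 2.678 0.322 1.927
endloop
endfacet
facet normal -0.565 -0.819 -0.101
outer loop
vertex 2.468 -0.078 0.27
vertex 2.825 -0.439 1.202
vertex 1.954 0.167 1.166
endloop
endfacet
facet normal -0.407 -0.014 -0.913
outer loop
vertex 3.062 0.758 -0.007
vertex 2.468 -0.078 0.27
vertex 2.1 0.907 0.419
endloop
endfacet
facet normal 0.478 0.652 -0.588
outer loop
vertex 3.786 0.913 0.754
vertex 3.062 0.758 -0.007
vertex 2.915 1.519 0.718
endloop
endfacet

endsolid


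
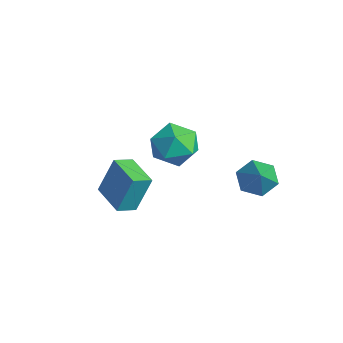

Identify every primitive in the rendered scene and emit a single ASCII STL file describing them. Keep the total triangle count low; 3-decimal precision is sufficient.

solid 
facet normal -0.994 -0.045 0.100
outer loop
vertex -0.162 -3.534 2.871
vertex -0.236 -2.649 2.532
vertex -0.304 -4.205 1.153
endloop
endfacet
facet normal 0.078 -0.931 0.357
outer loop
vertex 1.336 -4.131 0.988
vertex -0.162 -3.534 2.871
vertex -0.304 -4.205 1.153
endloop
endfacet
facet normal -0.994 -0.045 0.100
outer loop
vertex -0.304 -4.205 1.153
vertex -0.236 -2.649 2.532
vertex -0.378 -3.32 0.814
endloop
endfacet
facet normal -0.077 -0.362 -0.929
outer loop
vertex -0.378 -3.32 0.814
vertex 1.336 -4.131 0.988
vertex -0.304 -4.205 1.153
endloop
endfacet
facet normal 0.077 0.362 0.929
outer loop
vertex -0.162 -3.534 2.871
vertex 1.404 -2.575 2.367
vertex -0.236 -2.649 2.532
endloop
endfacet
facet normal 0.078 -0.931 0.357
outer loop
vertex 1.478 -3.46 2.706
vertex -0.162 -3.534 2.871
vertex 1.336 -4.131 0.988
endloop
endfacet
facet normal 0.077 0.362 0.929
outer loop
vertex 1.478 -3.46 2.706
vertex 1.404 -2.575 2.367
vertex -0.162 -3.534 2.871
endloop
endfacet
facet normal -0.078 0.931 -0.357
outer loop
vertex -0.236 -2.649 2.532
vertex 1.404 -2.575 2.367
vertex -0.378 -3.32 0.814
endloop
endfacet
facet normal -0.077 -0.362 -0.929
outer loop
vertex 1.262 -3.246 0.649
vertex 1.336 -4.131 0.988
vertex -0.378 -3.32 0.814
endloop
endfacet
facet normal -0.078 0.931 -0.357
outer loop
vertex -0.378 -3.32 0.814
vertex 1.404 -2.575 2.367
vertex 1.262 -3.246 0.649
endloop
endfacet
facet normal 0.994 0.045 -0.100
outer loop
vertex 1.262 -3.246 0.649
vertex 1.478 -3.46 2.706
vertex 1.336 -4.131 0.988
endloop
endfacet
facet normal 0.994 0.045 -0.100
outer loop
vertex 1.404 -2.575 2.367
vertex 1.478 -3.46 2.706
vertex 1.262 -3.246 0.649
endloop
endfacet
facet normal -0.904 0.230 0.360
outer loop
vertex -3.388 -0.016 0.978
vertex -2.876 0.372 2.016
vertex -3.046 1.15 1.092
endloop
endfacet
facet normal -0.889 0.295 -0.351
outer loop
vertex -3.388 -0.016 0.978
vertex -3.046 1.15 1.092
vertex -2.834 0.551 0.051
endloop
endfacet
facet normal -0.703 -0.337 -0.626
outer loop
vertex -3.388 -0.016 0.978
vertex -2.834 0.551 0.051
vertex -2.533 -0.597 0.331
endloop
endfacet
facet normal -0.603 -0.793 -0.085
outer loop
vertex -3.388 -0.016 0.978
vertex -2.533 -0.597 0.331
vertex -2.559 -0.708 1.545
endloop
endfacet
facet normal -0.728 -0.442 0.524
outer loop
vertex -3.388 -0.016 0.978
vertex -2.559 -0.708 1.545
vertex -2.876 0.372 2.016
endloop
endfacet
facet normal -0.380 0.766 -0.518
outer loop
vertex -2.834 0.551 0.051
vertex -3.046 1.15 1.092
vertex -1.981 1.288 0.515
endloop
endfacet
facet normal -0.404 0.662 0.631
outer loop
vertex -3.046 1.15 1.092
vertex -2.876 0.372 2.016
vertex -2.007 1.177 1.729
endloop
endfacet
facet normal -0.120 -0.426 0.897
outer loop
vertex -2.876 0.372 2.016
vertex -2.559 -0.708 1.545
vertex -1.706 0.029 2.009
endloop
endfacet
facet normal 0.080 -0.993 -0.089
outer loop
vertex -2.559 -0.708 1.545
vertex -2.533 -0.597 0.331
vertex -1.494 -0.57 0.968
endloop
endfacet
facet normal -0.081 -0.256 -0.963
outer loop
vertex -2.533 -0.597 0.331
vertex -2.834 0.551 0.051
vertex -1.664 0.208 0.044
endloop
endfacet
facet normal 0.603 0.793 0.085
outer loop
vertex -1.152 0.596 1.082
vertex -1.981 1.288 0.515
vertex -2.007 1.177 1.729
endloop
endfacet
facet normal 0.703 0.337 0.626
outer loop
vertex -1.152 0.596 1.082
vertex -2.007 1.177 1.729
vertex -1.706 0.029 2.009
endloop
endfacet
facet normal 0.889 -0.295 0.351
outer loop
vertex -1.152 0.596 1.082
vertex -1.706 0.029 2.009
vertex -1.494 -0.57 0.968
endloop
endfacet
facet normal 0.904 -0.230 -0.360
outer loop
vertex -1.152 0.596 1.082
vertex -1.494 -0.57 0.968
vertex -1.664 0.208 0.044
endloop
endfacet
facet normal 0.728 0.442 -0.524
outer loop
vertex -1.152 0.596 1.082
vertex -1.664 0.208 0.044
vertex -1.981 1.288 0.515
endloop
endfacet
facet normal -0.080 0.993 0.089
outer loop
vertex -2.007 1.177 1.729
vertex -1.981 1.288 0.515
vertex -3.046 1.15 1.092
endloop
endfacet
facet normal 0.081 0.256 0.963
outer loop
vertex -1.706 0.029 2.009
vertex -2.007 1.177 1.729
vertex -2.876 0.372 2.016
endloop
endfacet
facet normal 0.380 -0.766 0.518
outer loop
vertex -1.494 -0.57 0.968
vertex -1.706 0.029 2.009
vertex -2.559 -0.708 1.545
endloop
endfacet
facet normal 0.404 -0.662 -0.631
outer loop
vertex -1.664 0.208 0.044
vertex -1.494 -0.57 0.968
vertex -2.533 -0.597 0.331
endloop
endfacet
facet normal 0.120 0.426 -0.897
outer loop
vertex -1.981 1.288 0.515
vertex -1.664 0.208 0.044
vertex -2.834 0.551 0.051
endloop
endfacet
facet normal -0.664 0.295 -0.687
outer loop
vertex 2.557 2.631 1.061
vertex 2.009 1.928 1.289
vertex 1.924 2.737 1.719
endloop
endfacet
facet normal 0.540 0.741 0.400
outer loop
vertex 2.557 2.631 1.061
vertex 1.924 2.737 1.719
vertex 3.171 1.412 2.491
endloop
endfacet
facet normal -0.664 0.295 -0.687
outer loop
vertex 1.924 2.737 1.719
vertex 2.009 1.928 1.289
vertex 1.375 2.035 1.948
endloop
endfacet
facet normal -0.135 0.401 0.906
outer loop
vertex 1.924 2.737 1.719
vertex 1.375 2.035 1.948
vertex 3.171 1.412 2.491
endloop
endfacet
facet normal -0.664 0.295 -0.687
outer loop
vertex 1.375 2.035 1.948
vertex 2.009 1.928 1.289
vertex 1.46 1.226 1.518
endloop
endfacet
facet normal -0.400 -0.463 0.791
outer loop
vertex 1.375 2.035 1.948
vertex 1.46 1.226 1.518
vertex 3.171 1.412 2.491
endloop
endfacet
facet normal -0.664 0.296 -0.687
outer loop
vertex 1.46 1.226 1.518
vertex 2.009 1.928 1.289
vertex 2.094 1.12 0.859
endloop
endfacet
facet normal 0.011 -0.986 0.169
outer loop
vertex 1.46 1.226 1.518
vertex 2.094 1.12 0.859
vertex 3.171 1.412 2.491
endloop
endfacet
facet normal -0.664 0.296 -0.687
outer loop
vertex 2.094 1.12 0.859
vertex 2.009 1.928 1.289
vertex 2.642 1.822 0.631
endloop
endfacet
facet normal 0.686 -0.645 -0.337
outer loop
vertex 2.094 1.12 0.859
vertex 2.642 1.822 0.631
vertex 3.171 1.412 2.491
endloop
endfacet
facet normal -0.664 0.295 -0.687
outer loop
vertex 2.642 1.822 0.631
vertex 2.009 1.928 1.289
vertex 2.557 2.631 1.061
endloop
endfacet
facet normal 0.950 0.218 -0.222
outer loop
vertex 2.642 1.822 0.631
vertex 2.557 2.631 1.061
vertex 3.171 1.412 2.491
endloop
endfacet

endsolid


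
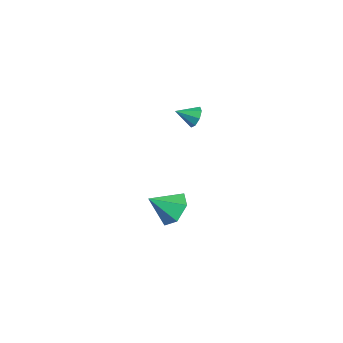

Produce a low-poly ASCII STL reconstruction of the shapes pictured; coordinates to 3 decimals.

solid 
facet normal 0.274 0.851 -0.449
outer loop
vertex 1.804 1.441 3.441
vertex 1.261 1.448 3.123
vertex 1.456 1.677 3.676
endloop
endfacet
facet normal 0.433 -0.229 0.872
outer loop
vertex 1.804 1.441 3.441
vertex 1.456 1.677 3.676
vertex 0.959 0.512 3.617
endloop
endfacet
facet normal 0.274 0.851 -0.449
outer loop
vertex 1.456 1.677 3.676
vertex 1.261 1.448 3.123
vertex 0.993 1.779 3.587
endloop
endfacet
facet normal -0.183 0.028 0.983
outer loop
vertex 1.456 1.677 3.676
vertex 0.993 1.779 3.587
vertex 0.959 0.512 3.617
endloop
endfacet
facet normal 0.274 0.851 -0.449
outer loop
vertex 0.993 1.779 3.587
vertex 1.261 1.448 3.123
vertex 0.687 1.687 3.226
endloop
endfacet
facet normal -0.767 0.036 0.641
outer loop
vertex 0.993 1.779 3.587
vertex 0.687 1.687 3.226
vertex 0.959 0.512 3.617
endloop
endfacet
facet normal 0.274 0.851 -0.448
outer loop
vertex 0.687 1.687 3.226
vertex 1.261 1.448 3.123
vertex 0.717 1.455 2.804
endloop
endfacet
facet normal -0.976 -0.211 0.046
outer loop
vertex 0.687 1.687 3.226
vertex 0.717 1.455 2.804
vertex 0.959 0.512 3.617
endloop
endfacet
facet normal 0.275 0.849 -0.450
outer loop
vertex 0.717 1.455 2.804
vertex 1.261 1.448 3.123
vertex 1.066 1.218 2.57
endloop
endfacet
facet normal -0.688 -0.567 -0.453
outer loop
vertex 0.717 1.455 2.804
vertex 1.066 1.218 2.57
vertex 0.959 0.512 3.617
endloop
endfacet
facet normal 0.274 0.850 -0.450
outer loop
vertex 1.066 1.218 2.57
vertex 1.261 1.448 3.123
vertex 1.528 1.116 2.659
endloop
endfacet
facet normal -0.073 -0.823 -0.563
outer loop
vertex 1.066 1.218 2.57
vertex 1.528 1.116 2.659
vertex 0.959 0.512 3.617
endloop
endfacet
facet normal 0.275 0.850 -0.450
outer loop
vertex 1.528 1.116 2.659
vertex 1.261 1.448 3.123
vertex 1.834 1.208 3.02
endloop
endfacet
facet normal 0.510 -0.831 -0.221
outer loop
vertex 1.528 1.116 2.659
vertex 1.834 1.208 3.02
vertex 0.959 0.512 3.617
endloop
endfacet
facet normal 0.275 0.849 -0.451
outer loop
vertex 1.834 1.208 3.02
vertex 1.261 1.448 3.123
vertex 1.804 1.441 3.441
endloop
endfacet
facet normal 0.720 -0.584 0.375
outer loop
vertex 1.834 1.208 3.02
vertex 1.804 1.441 3.441
vertex 0.959 0.512 3.617
endloop
endfacet
facet normal 0.200 0.763 -0.614
outer loop
vertex 1.654 -0.311 -4.429
vertex 1.252 0.359 -3.727
vertex 2.273 0.116 -3.696
endloop
endfacet
facet normal 0.585 -0.811 -0.021
outer loop
vertex 1.654 -0.311 -4.429
vertex 2.273 0.116 -3.696
vertex 0.928 -0.879 -2.733
endloop
endfacet
facet normal 0.200 0.764 -0.613
outer loop
vertex 2.273 0.116 -3.696
vertex 1.252 0.359 -3.727
vertex 1.871 0.785 -2.994
endloop
endfacet
facet normal 0.689 -0.286 0.667
outer loop
vertex 2.273 0.116 -3.696
vertex 1.871 0.785 -2.994
vertex 0.928 -0.879 -2.733
endloop
endfacet
facet normal 0.200 0.764 -0.613
outer loop
vertex 1.871 0.785 -2.994
vertex 1.252 0.359 -3.727
vertex 0.85 1.028 -3.025
endloop
endfacet
facet normal 0.006 0.152 0.988
outer loop
vertex 1.871 0.785 -2.994
vertex 0.85 1.028 -3.025
vertex 0.928 -0.879 -2.733
endloop
endfacet
facet normal 0.200 0.764 -0.614
outer loop
vertex 0.85 1.028 -3.025
vertex 1.252 0.359 -3.727
vertex 0.231 0.601 -3.758
endloop
endfacet
facet normal -0.780 0.063 0.622
outer loop
vertex 0.85 1.028 -3.025
vertex 0.231 0.601 -3.758
vertex 0.928 -0.879 -2.733
endloop
endfacet
facet normal 0.200 0.764 -0.614
outer loop
vertex 0.231 0.601 -3.758
vertex 1.252 0.359 -3.727
vertex 0.633 -0.068 -4.46
endloop
endfacet
facet normal -0.884 -0.462 -0.066
outer loop
vertex 0.231 0.601 -3.758
vertex 0.633 -0.068 -4.46
vertex 0.928 -0.879 -2.733
endloop
endfacet
facet normal 0.200 0.763 -0.614
outer loop
vertex 0.633 -0.068 -4.46
vertex 1.252 0.359 -3.727
vertex 1.654 -0.311 -4.429
endloop
endfacet
facet normal -0.202 -0.899 -0.388
outer loop
vertex 0.633 -0.068 -4.46
vertex 1.654 -0.311 -4.429
vertex 0.928 -0.879 -2.733
endloop
endfacet

endsolid


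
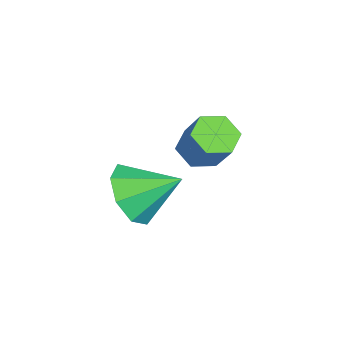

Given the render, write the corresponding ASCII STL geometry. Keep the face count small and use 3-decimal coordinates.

solid 
facet normal -0.027 -0.854 -0.519
outer loop
vertex 0.164 -3.756 -1.561
vertex -0.109 -3.282 -2.326
vertex 0.72 -3.531 -1.96
endloop
endfacet
facet normal 0.555 0.094 0.826
outer loop
vertex 0.164 -3.756 -1.561
vertex 0.72 -3.531 -1.96
vertex -0.071 -2.078 -1.594
endloop
endfacet
facet normal -0.028 -0.854 -0.519
outer loop
vertex 0.72 -3.531 -1.96
vertex -0.109 -3.282 -2.326
vertex 0.789 -3.161 -2.573
endloop
endfacet
facet normal 0.862 0.386 0.330
outer loop
vertex 0.72 -3.531 -1.96
vertex 0.789 -3.161 -2.573
vertex -0.071 -2.078 -1.594
endloop
endfacet
facet normal -0.028 -0.854 -0.519
outer loop
vertex 0.789 -3.161 -2.573
vertex -0.109 -3.282 -2.326
vertex 0.332 -2.862 -3.041
endloop
endfacet
facet normal 0.671 0.714 -0.200
outer loop
vertex 0.789 -3.161 -2.573
vertex 0.332 -2.862 -3.041
vertex -0.071 -2.078 -1.594
endloop
endfacet
facet normal -0.028 -0.854 -0.519
outer loop
vertex 0.332 -2.862 -3.041
vertex -0.109 -3.282 -2.326
vertex -0.383 -2.809 -3.09
endloop
endfacet
facet normal 0.097 0.886 -0.453
outer loop
vertex 0.332 -2.862 -3.041
vertex -0.383 -2.809 -3.09
vertex -0.071 -2.078 -1.594
endloop
endfacet
facet normal -0.027 -0.854 -0.519
outer loop
vertex -0.383 -2.809 -3.09
vertex -0.109 -3.282 -2.326
vertex -0.939 -3.033 -2.692
endloop
endfacet
facet normal -0.526 0.802 -0.283
outer loop
vertex -0.383 -2.809 -3.09
vertex -0.939 -3.033 -2.692
vertex -0.071 -2.078 -1.594
endloop
endfacet
facet normal -0.028 -0.854 -0.519
outer loop
vertex -0.939 -3.033 -2.692
vertex -0.109 -3.282 -2.326
vertex -1.008 -3.403 -2.079
endloop
endfacet
facet normal -0.833 0.510 0.214
outer loop
vertex -0.939 -3.033 -2.692
vertex -1.008 -3.403 -2.079
vertex -0.071 -2.078 -1.594
endloop
endfacet
facet normal -0.028 -0.854 -0.519
outer loop
vertex -1.008 -3.403 -2.079
vertex -0.109 -3.282 -2.326
vertex -0.551 -3.703 -1.61
endloop
endfacet
facet normal -0.643 0.183 0.744
outer loop
vertex -1.008 -3.403 -2.079
vertex -0.551 -3.703 -1.61
vertex -0.071 -2.078 -1.594
endloop
endfacet
facet normal -0.028 -0.854 -0.519
outer loop
vertex -0.551 -3.703 -1.61
vertex -0.109 -3.282 -2.326
vertex 0.164 -3.756 -1.561
endloop
endfacet
facet normal -0.068 0.010 0.998
outer loop
vertex -0.551 -3.703 -1.61
vertex 0.164 -3.756 -1.561
vertex -0.071 -2.078 -1.594
endloop
endfacet
facet normal -0.460 -0.363 -0.810
outer loop
vertex 0.186 -1.256 -0.819
vertex -0.119 -1.662 -0.464
vertex -0.364 -1.104 -0.575
endloop
endfacet
facet normal 0.056 0.899 -0.435
outer loop
vertex 0.186 -1.256 -0.819
vertex -0.364 -1.104 -0.575
vertex 0.724 -0.831 0.129
endloop
endfacet
facet normal 0.056 0.899 -0.435
outer loop
vertex 0.724 -0.831 0.129
vertex -0.364 -1.104 -0.575
vertex 0.174 -0.679 0.373
endloop
endfacet
facet normal 0.460 0.363 0.811
outer loop
vertex 0.724 -0.831 0.129
vertex 0.174 -0.679 0.373
vertex 0.419 -1.238 0.484
endloop
endfacet
facet normal -0.460 -0.363 -0.810
outer loop
vertex -0.364 -1.104 -0.575
vertex -0.119 -1.662 -0.464
vertex -0.668 -1.511 -0.22
endloop
endfacet
facet normal -0.740 0.661 0.124
outer loop
vertex -0.364 -1.104 -0.575
vertex -0.668 -1.511 -0.22
vertex 0.174 -0.679 0.373
endloop
endfacet
facet normal -0.740 0.661 0.124
outer loop
vertex 0.174 -0.679 0.373
vertex -0.668 -1.511 -0.22
vertex -0.13 -1.086 0.728
endloop
endfacet
facet normal 0.460 0.363 0.810
outer loop
vertex 0.174 -0.679 0.373
vertex -0.13 -1.086 0.728
vertex 0.419 -1.238 0.484
endloop
endfacet
facet normal -0.460 -0.362 -0.811
outer loop
vertex -0.668 -1.511 -0.22
vertex -0.119 -1.662 -0.464
vertex -0.424 -2.069 -0.109
endloop
endfacet
facet normal -0.796 -0.237 0.558
outer loop
vertex -0.668 -1.511 -0.22
vertex -0.424 -2.069 -0.109
vertex -0.13 -1.086 0.728
endloop
endfacet
facet normal -0.796 -0.237 0.558
outer loop
vertex -0.13 -1.086 0.728
vertex -0.424 -2.069 -0.109
vertex 0.114 -1.644 0.839
endloop
endfacet
facet normal 0.460 0.363 0.810
outer loop
vertex -0.13 -1.086 0.728
vertex 0.114 -1.644 0.839
vertex 0.419 -1.238 0.484
endloop
endfacet
facet normal -0.460 -0.363 -0.811
outer loop
vertex -0.424 -2.069 -0.109
vertex -0.119 -1.662 -0.464
vertex 0.126 -2.221 -0.353
endloop
endfacet
facet normal -0.056 -0.899 0.435
outer loop
vertex -0.424 -2.069 -0.109
vertex 0.126 -2.221 -0.353
vertex 0.114 -1.644 0.839
endloop
endfacet
facet normal -0.056 -0.899 0.435
outer loop
vertex 0.114 -1.644 0.839
vertex 0.126 -2.221 -0.353
vertex 0.664 -1.796 0.595
endloop
endfacet
facet normal 0.460 0.363 0.810
outer loop
vertex 0.114 -1.644 0.839
vertex 0.664 -1.796 0.595
vertex 0.419 -1.238 0.484
endloop
endfacet
facet normal -0.460 -0.363 -0.810
outer loop
vertex 0.126 -2.221 -0.353
vertex -0.119 -1.662 -0.464
vertex 0.43 -1.814 -0.708
endloop
endfacet
facet normal 0.740 -0.661 -0.124
outer loop
vertex 0.126 -2.221 -0.353
vertex 0.43 -1.814 -0.708
vertex 0.664 -1.796 0.595
endloop
endfacet
facet normal 0.740 -0.661 -0.124
outer loop
vertex 0.664 -1.796 0.595
vertex 0.43 -1.814 -0.708
vertex 0.968 -1.389 0.24
endloop
endfacet
facet normal 0.460 0.363 0.810
outer loop
vertex 0.664 -1.796 0.595
vertex 0.968 -1.389 0.24
vertex 0.419 -1.238 0.484
endloop
endfacet
facet normal -0.460 -0.363 -0.810
outer loop
vertex 0.43 -1.814 -0.708
vertex -0.119 -1.662 -0.464
vertex 0.186 -1.256 -0.819
endloop
endfacet
facet normal 0.796 0.237 -0.558
outer loop
vertex 0.43 -1.814 -0.708
vertex 0.186 -1.256 -0.819
vertex 0.968 -1.389 0.24
endloop
endfacet
facet normal 0.796 0.237 -0.558
outer loop
vertex 0.968 -1.389 0.24
vertex 0.186 -1.256 -0.819
vertex 0.724 -0.831 0.129
endloop
endfacet
facet normal 0.460 0.362 0.811
outer loop
vertex 0.968 -1.389 0.24
vertex 0.724 -0.831 0.129
vertex 0.419 -1.238 0.484
endloop
endfacet

endsolid


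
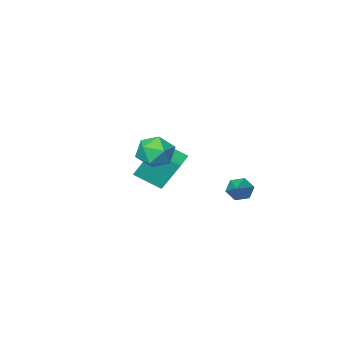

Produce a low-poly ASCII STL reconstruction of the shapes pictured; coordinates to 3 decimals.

solid 
facet normal -0.778 -0.623 0.083
outer loop
vertex 1.379 -2.87 -0.663
vertex 0.399 -1.756 -1.493
vertex 1.906 -3.772 -2.496
endloop
endfacet
facet normal 0.577 -0.655 0.488
outer loop
vertex 2.941 -2.944 -2.607
vertex 1.379 -2.87 -0.663
vertex 1.906 -3.772 -2.496
endloop
endfacet
facet normal -0.778 -0.623 0.083
outer loop
vertex 1.906 -3.772 -2.496
vertex 0.399 -1.756 -1.493
vertex 0.926 -2.658 -3.326
endloop
endfacet
facet normal 0.249 -0.428 -0.869
outer loop
vertex 0.926 -2.658 -3.326
vertex 2.941 -2.944 -2.607
vertex 1.906 -3.772 -2.496
endloop
endfacet
facet normal -0.249 0.428 0.869
outer loop
vertex 1.379 -2.87 -0.663
vertex 1.434 -0.928 -1.604
vertex 0.399 -1.756 -1.493
endloop
endfacet
facet normal 0.577 -0.655 0.488
outer loop
vertex 2.414 -2.042 -0.774
vertex 1.379 -2.87 -0.663
vertex 2.941 -2.944 -2.607
endloop
endfacet
facet normal -0.249 0.428 0.869
outer loop
vertex 2.414 -2.042 -0.774
vertex 1.434 -0.928 -1.604
vertex 1.379 -2.87 -0.663
endloop
endfacet
facet normal -0.577 0.655 -0.488
outer loop
vertex 0.399 -1.756 -1.493
vertex 1.434 -0.928 -1.604
vertex 0.926 -2.658 -3.326
endloop
endfacet
facet normal 0.249 -0.428 -0.869
outer loop
vertex 1.961 -1.83 -3.437
vertex 2.941 -2.944 -2.607
vertex 0.926 -2.658 -3.326
endloop
endfacet
facet normal -0.577 0.655 -0.488
outer loop
vertex 0.926 -2.658 -3.326
vertex 1.434 -0.928 -1.604
vertex 1.961 -1.83 -3.437
endloop
endfacet
facet normal 0.778 0.623 -0.083
outer loop
vertex 1.961 -1.83 -3.437
vertex 2.414 -2.042 -0.774
vertex 2.941 -2.944 -2.607
endloop
endfacet
facet normal 0.778 0.623 -0.083
outer loop
vertex 1.434 -0.928 -1.604
vertex 2.414 -2.042 -0.774
vertex 1.961 -1.83 -3.437
endloop
endfacet
facet normal -0.595 -0.659 -0.459
outer loop
vertex 1.133 3.303 -2.305
vertex 0.779 3.2 -1.698
vertex 0.569 3.705 -2.151
endloop
endfacet
facet normal 0.302 0.679 -0.669
outer loop
vertex 1.133 3.303 -2.305
vertex 0.569 3.705 -2.151
vertex 1.861 4.4 -0.862
endloop
endfacet
facet normal -0.595 -0.660 -0.460
outer loop
vertex 0.569 3.705 -2.151
vertex 0.779 3.2 -1.698
vertex 0.214 3.602 -1.544
endloop
endfacet
facet normal -0.406 0.910 -0.083
outer loop
vertex 0.569 3.705 -2.151
vertex 0.214 3.602 -1.544
vertex 1.861 4.4 -0.862
endloop
endfacet
facet normal -0.595 -0.659 -0.460
outer loop
vertex 0.214 3.602 -1.544
vertex 0.779 3.2 -1.698
vertex 0.424 3.097 -1.092
endloop
endfacet
facet normal -0.517 0.441 0.733
outer loop
vertex 0.214 3.602 -1.544
vertex 0.424 3.097 -1.092
vertex 1.861 4.4 -0.862
endloop
endfacet
facet normal -0.595 -0.659 -0.460
outer loop
vertex 0.424 3.097 -1.092
vertex 0.779 3.2 -1.698
vertex 0.989 2.695 -1.246
endloop
endfacet
facet normal 0.079 -0.257 0.963
outer loop
vertex 0.424 3.097 -1.092
vertex 0.989 2.695 -1.246
vertex 1.861 4.4 -0.862
endloop
endfacet
facet normal -0.595 -0.659 -0.460
outer loop
vertex 0.989 2.695 -1.246
vertex 0.779 3.2 -1.698
vertex 1.343 2.798 -1.852
endloop
endfacet
facet normal 0.787 -0.488 0.377
outer loop
vertex 0.989 2.695 -1.246
vertex 1.343 2.798 -1.852
vertex 1.861 4.4 -0.862
endloop
endfacet
facet normal -0.595 -0.659 -0.459
outer loop
vertex 1.343 2.798 -1.852
vertex 0.779 3.2 -1.698
vertex 1.133 3.303 -2.305
endloop
endfacet
facet normal 0.899 -0.020 -0.438
outer loop
vertex 1.343 2.798 -1.852
vertex 1.133 3.303 -2.305
vertex 1.861 4.4 -0.862
endloop
endfacet
facet normal 0.297 0.457 0.838
outer loop
vertex 4.078 1.61 1.14
vertex 3.813 0.749 1.703
vertex 4.793 0.842 1.305
endloop
endfacet
facet normal 0.673 0.686 0.277
outer loop
vertex 4.078 1.61 1.14
vertex 4.793 0.842 1.305
vertex 4.718 1.301 0.35
endloop
endfacet
facet normal 0.214 0.956 -0.200
outer loop
vertex 4.078 1.61 1.14
vertex 4.718 1.301 0.35
vertex 3.691 1.491 0.158
endloop
endfacet
facet normal -0.445 0.893 0.067
outer loop
vertex 4.078 1.61 1.14
vertex 3.691 1.491 0.158
vertex 3.132 1.15 0.994
endloop
endfacet
facet normal -0.394 0.585 0.709
outer loop
vertex 4.078 1.61 1.14
vertex 3.132 1.15 0.994
vertex 3.813 0.749 1.703
endloop
endfacet
facet normal 0.992 0.121 -0.020
outer loop
vertex 4.718 1.301 0.35
vertex 4.793 0.842 1.305
vertex 4.848 0.25 0.426
endloop
endfacet
facet normal 0.385 -0.249 0.889
outer loop
vertex 4.793 0.842 1.305
vertex 3.813 0.749 1.703
vertex 4.289 -0.091 1.262
endloop
endfacet
facet normal -0.732 -0.041 0.680
outer loop
vertex 3.813 0.749 1.703
vertex 3.132 1.15 0.994
vertex 3.262 0.099 1.07
endloop
endfacet
facet normal -0.814 0.456 -0.358
outer loop
vertex 3.132 1.15 0.994
vertex 3.691 1.491 0.158
vertex 3.187 0.558 0.115
endloop
endfacet
facet normal 0.251 0.558 -0.791
outer loop
vertex 3.691 1.491 0.158
vertex 4.718 1.301 0.35
vertex 4.167 0.651 -0.283
endloop
endfacet
facet normal 0.445 -0.893 -0.067
outer loop
vertex 3.902 -0.21 0.28
vertex 4.848 0.25 0.426
vertex 4.289 -0.091 1.262
endloop
endfacet
facet normal -0.214 -0.956 0.200
outer loop
vertex 3.902 -0.21 0.28
vertex 4.289 -0.091 1.262
vertex 3.262 0.099 1.07
endloop
endfacet
facet normal -0.673 -0.686 -0.277
outer loop
vertex 3.902 -0.21 0.28
vertex 3.262 0.099 1.07
vertex 3.187 0.558 0.115
endloop
endfacet
facet normal -0.297 -0.457 -0.838
outer loop
vertex 3.902 -0.21 0.28
vertex 3.187 0.558 0.115
vertex 4.167 0.651 -0.283
endloop
endfacet
facet normal 0.394 -0.585 -0.709
outer loop
vertex 3.902 -0.21 0.28
vertex 4.167 0.651 -0.283
vertex 4.848 0.25 0.426
endloop
endfacet
facet normal 0.814 -0.456 0.358
outer loop
vertex 4.289 -0.091 1.262
vertex 4.848 0.25 0.426
vertex 4.793 0.842 1.305
endloop
endfacet
facet normal -0.251 -0.558 0.791
outer loop
vertex 3.262 0.099 1.07
vertex 4.289 -0.091 1.262
vertex 3.813 0.749 1.703
endloop
endfacet
facet normal -0.992 -0.121 0.020
outer loop
vertex 3.187 0.558 0.115
vertex 3.262 0.099 1.07
vertex 3.132 1.15 0.994
endloop
endfacet
facet normal -0.385 0.249 -0.889
outer loop
vertex 4.167 0.651 -0.283
vertex 3.187 0.558 0.115
vertex 3.691 1.491 0.158
endloop
endfacet
facet normal 0.732 0.041 -0.680
outer loop
vertex 4.848 0.25 0.426
vertex 4.167 0.651 -0.283
vertex 4.718 1.301 0.35
endloop
endfacet

endsolid


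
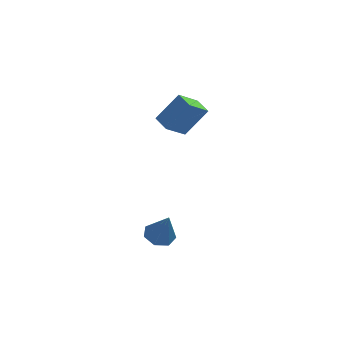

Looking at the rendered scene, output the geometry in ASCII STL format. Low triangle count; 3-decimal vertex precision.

solid 
facet normal -0.613 -0.205 -0.763
outer loop
vertex 1.043 2.714 3.516
vertex 0.543 3.611 3.677
vertex 2.021 3.435 2.537
endloop
endfacet
facet normal 0.481 -0.863 -0.154
outer loop
vertex 3.197 3.829 4.003
vertex 1.043 2.714 3.516
vertex 2.021 3.435 2.537
endloop
endfacet
facet normal -0.613 -0.205 -0.763
outer loop
vertex 2.021 3.435 2.537
vertex 0.543 3.611 3.677
vertex 1.52 4.332 2.699
endloop
endfacet
facet normal 0.626 0.463 -0.627
outer loop
vertex 1.52 4.332 2.699
vertex 3.197 3.829 4.003
vertex 2.021 3.435 2.537
endloop
endfacet
facet normal -0.627 -0.462 0.627
outer loop
vertex 1.043 2.714 3.516
vertex 1.719 4.005 5.143
vertex 0.543 3.611 3.677
endloop
endfacet
facet normal 0.482 -0.863 -0.155
outer loop
vertex 2.22 3.108 4.981
vertex 1.043 2.714 3.516
vertex 3.197 3.829 4.003
endloop
endfacet
facet normal -0.626 -0.463 0.627
outer loop
vertex 2.22 3.108 4.981
vertex 1.719 4.005 5.143
vertex 1.043 2.714 3.516
endloop
endfacet
facet normal -0.482 0.863 0.155
outer loop
vertex 0.543 3.611 3.677
vertex 1.719 4.005 5.143
vertex 1.52 4.332 2.699
endloop
endfacet
facet normal 0.627 0.462 -0.628
outer loop
vertex 2.697 4.726 4.164
vertex 3.197 3.829 4.003
vertex 1.52 4.332 2.699
endloop
endfacet
facet normal -0.481 0.863 0.155
outer loop
vertex 1.52 4.332 2.699
vertex 1.719 4.005 5.143
vertex 2.697 4.726 4.164
endloop
endfacet
facet normal 0.613 0.205 0.763
outer loop
vertex 2.697 4.726 4.164
vertex 2.22 3.108 4.981
vertex 3.197 3.829 4.003
endloop
endfacet
facet normal 0.613 0.205 0.763
outer loop
vertex 1.719 4.005 5.143
vertex 2.22 3.108 4.981
vertex 2.697 4.726 4.164
endloop
endfacet
facet normal -0.247 0.271 -0.930
outer loop
vertex 1.24 1.197 -2.93
vertex 0.642 0.58 -2.951
vertex 0.561 1.396 -2.692
endloop
endfacet
facet normal 0.404 0.749 0.525
outer loop
vertex 1.24 1.197 -2.93
vertex 0.561 1.396 -2.692
vertex 1.098 0.08 -1.229
endloop
endfacet
facet normal -0.247 0.271 -0.930
outer loop
vertex 0.561 1.396 -2.692
vertex 0.642 0.58 -2.951
vertex -0.057 0.981 -2.649
endloop
endfacet
facet normal -0.368 0.620 0.693
outer loop
vertex 0.561 1.396 -2.692
vertex -0.057 0.981 -2.649
vertex 1.098 0.08 -1.229
endloop
endfacet
facet normal -0.247 0.270 -0.931
outer loop
vertex -0.057 0.981 -2.649
vertex 0.642 0.58 -2.951
vertex -0.149 0.263 -2.833
endloop
endfacet
facet normal -0.791 -0.055 0.609
outer loop
vertex -0.057 0.981 -2.649
vertex -0.149 0.263 -2.833
vertex 1.098 0.08 -1.229
endloop
endfacet
facet normal -0.247 0.271 -0.930
outer loop
vertex -0.149 0.263 -2.833
vertex 0.642 0.58 -2.951
vertex 0.354 -0.216 -3.106
endloop
endfacet
facet normal -0.547 -0.766 0.338
outer loop
vertex -0.149 0.263 -2.833
vertex 0.354 -0.216 -3.106
vertex 1.098 0.08 -1.229
endloop
endfacet
facet normal -0.247 0.271 -0.930
outer loop
vertex 0.354 -0.216 -3.106
vertex 0.642 0.58 -2.951
vertex 1.074 -0.095 -3.262
endloop
endfacet
facet normal 0.182 -0.980 0.082
outer loop
vertex 0.354 -0.216 -3.106
vertex 1.074 -0.095 -3.262
vertex 1.098 0.08 -1.229
endloop
endfacet
facet normal -0.247 0.270 -0.930
outer loop
vertex 1.074 -0.095 -3.262
vertex 0.642 0.58 -2.951
vertex 1.468 0.534 -3.184
endloop
endfacet
facet normal 0.845 -0.534 0.036
outer loop
vertex 1.074 -0.095 -3.262
vertex 1.468 0.534 -3.184
vertex 1.098 0.08 -1.229
endloop
endfacet
facet normal -0.247 0.271 -0.930
outer loop
vertex 1.468 0.534 -3.184
vertex 0.642 0.58 -2.951
vertex 1.24 1.197 -2.93
endloop
endfacet
facet normal 0.944 0.235 0.233
outer loop
vertex 1.468 0.534 -3.184
vertex 1.24 1.197 -2.93
vertex 1.098 0.08 -1.229
endloop
endfacet

endsolid


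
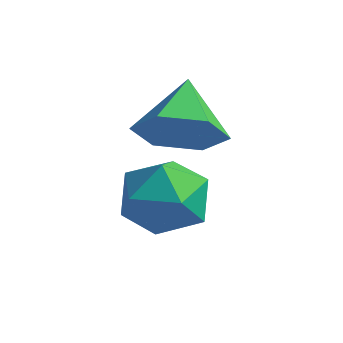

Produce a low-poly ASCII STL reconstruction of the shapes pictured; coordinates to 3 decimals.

solid 
facet normal 0.447 -0.702 -0.554
outer loop
vertex -1.834 -0.853 -0.407
vertex -2.696 -1.492 -0.292
vertex -2.642 -0.803 -1.122
endloop
endfacet
facet normal 0.203 0.966 -0.162
outer loop
vertex -1.834 -0.853 -0.407
vertex -2.642 -0.803 -1.122
vertex -3.424 -0.348 0.612
endloop
endfacet
facet normal 0.446 -0.703 -0.554
outer loop
vertex -2.642 -0.803 -1.122
vertex -2.696 -1.492 -0.292
vertex -3.505 -1.442 -1.006
endloop
endfacet
facet normal -0.572 0.693 -0.440
outer loop
vertex -2.642 -0.803 -1.122
vertex -3.505 -1.442 -1.006
vertex -3.424 -0.348 0.612
endloop
endfacet
facet normal 0.447 -0.702 -0.555
outer loop
vertex -3.505 -1.442 -1.006
vertex -2.696 -1.492 -0.292
vertex -3.559 -2.132 -0.177
endloop
endfacet
facet normal -0.997 0.076 -0.002
outer loop
vertex -3.505 -1.442 -1.006
vertex -3.559 -2.132 -0.177
vertex -3.424 -0.348 0.612
endloop
endfacet
facet normal 0.447 -0.702 -0.555
outer loop
vertex -3.559 -2.132 -0.177
vertex -2.696 -1.492 -0.292
vertex -2.75 -2.182 0.537
endloop
endfacet
facet normal -0.647 -0.267 0.714
outer loop
vertex -3.559 -2.132 -0.177
vertex -2.75 -2.182 0.537
vertex -3.424 -0.348 0.612
endloop
endfacet
facet normal 0.447 -0.702 -0.555
outer loop
vertex -2.75 -2.182 0.537
vertex -2.696 -1.492 -0.292
vertex -1.888 -1.542 0.422
endloop
endfacet
facet normal 0.128 0.006 0.992
outer loop
vertex -2.75 -2.182 0.537
vertex -1.888 -1.542 0.422
vertex -3.424 -0.348 0.612
endloop
endfacet
facet normal 0.447 -0.702 -0.555
outer loop
vertex -1.888 -1.542 0.422
vertex -2.696 -1.492 -0.292
vertex -1.834 -0.853 -0.407
endloop
endfacet
facet normal 0.553 0.623 0.554
outer loop
vertex -1.888 -1.542 0.422
vertex -1.834 -0.853 -0.407
vertex -3.424 -0.348 0.612
endloop
endfacet
facet normal -0.534 0.201 0.821
outer loop
vertex -2.981 -1.383 -1.33
vertex -3.48 -2.376 -1.411
vertex -2.538 -2.271 -0.824
endloop
endfacet
facet normal 0.099 0.530 0.842
outer loop
vertex -2.981 -1.383 -1.33
vertex -2.538 -2.271 -0.824
vertex -1.879 -1.547 -1.357
endloop
endfacet
facet normal 0.148 0.952 0.269
outer loop
vertex -2.981 -1.383 -1.33
vertex -1.879 -1.547 -1.357
vertex -2.414 -1.205 -2.273
endloop
endfacet
facet normal -0.455 0.884 -0.107
outer loop
vertex -2.981 -1.383 -1.33
vertex -2.414 -1.205 -2.273
vertex -3.403 -1.718 -2.306
endloop
endfacet
facet normal -0.876 0.421 0.234
outer loop
vertex -2.981 -1.383 -1.33
vertex -3.403 -1.718 -2.306
vertex -3.48 -2.376 -1.411
endloop
endfacet
facet normal 0.608 0.031 0.793
outer loop
vertex -1.879 -1.547 -1.357
vertex -2.538 -2.271 -0.824
vertex -1.697 -2.642 -1.454
endloop
endfacet
facet normal -0.417 -0.499 0.759
outer loop
vertex -2.538 -2.271 -0.824
vertex -3.48 -2.376 -1.411
vertex -2.686 -3.155 -1.487
endloop
endfacet
facet normal -0.971 -0.145 -0.190
outer loop
vertex -3.48 -2.376 -1.411
vertex -3.403 -1.718 -2.306
vertex -3.221 -2.813 -2.403
endloop
endfacet
facet normal -0.289 0.605 -0.742
outer loop
vertex -3.403 -1.718 -2.306
vertex -2.414 -1.205 -2.273
vertex -2.562 -2.089 -2.936
endloop
endfacet
facet normal 0.687 0.714 -0.135
outer loop
vertex -2.414 -1.205 -2.273
vertex -1.879 -1.547 -1.357
vertex -1.62 -1.984 -2.349
endloop
endfacet
facet normal 0.455 -0.884 0.107
outer loop
vertex -2.119 -2.977 -2.43
vertex -1.697 -2.642 -1.454
vertex -2.686 -3.155 -1.487
endloop
endfacet
facet normal -0.148 -0.952 -0.269
outer loop
vertex -2.119 -2.977 -2.43
vertex -2.686 -3.155 -1.487
vertex -3.221 -2.813 -2.403
endloop
endfacet
facet normal -0.099 -0.530 -0.842
outer loop
vertex -2.119 -2.977 -2.43
vertex -3.221 -2.813 -2.403
vertex -2.562 -2.089 -2.936
endloop
endfacet
facet normal 0.534 -0.201 -0.821
outer loop
vertex -2.119 -2.977 -2.43
vertex -2.562 -2.089 -2.936
vertex -1.62 -1.984 -2.349
endloop
endfacet
facet normal 0.876 -0.421 -0.234
outer loop
vertex -2.119 -2.977 -2.43
vertex -1.62 -1.984 -2.349
vertex -1.697 -2.642 -1.454
endloop
endfacet
facet normal 0.289 -0.605 0.742
outer loop
vertex -2.686 -3.155 -1.487
vertex -1.697 -2.642 -1.454
vertex -2.538 -2.271 -0.824
endloop
endfacet
facet normal -0.687 -0.714 0.135
outer loop
vertex -3.221 -2.813 -2.403
vertex -2.686 -3.155 -1.487
vertex -3.48 -2.376 -1.411
endloop
endfacet
facet normal -0.608 -0.031 -0.793
outer loop
vertex -2.562 -2.089 -2.936
vertex -3.221 -2.813 -2.403
vertex -3.403 -1.718 -2.306
endloop
endfacet
facet normal 0.417 0.499 -0.759
outer loop
vertex -1.62 -1.984 -2.349
vertex -2.562 -2.089 -2.936
vertex -2.414 -1.205 -2.273
endloop
endfacet
facet normal 0.971 0.145 0.190
outer loop
vertex -1.697 -2.642 -1.454
vertex -1.62 -1.984 -2.349
vertex -1.879 -1.547 -1.357
endloop
endfacet

endsolid


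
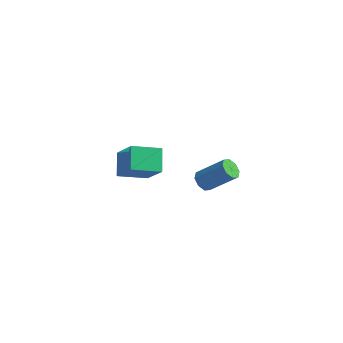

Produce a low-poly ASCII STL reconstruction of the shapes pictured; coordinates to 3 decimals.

solid 
facet normal -0.719 -0.199 -0.666
outer loop
vertex 2.746 -3.506 -0.62
vertex 2.408 -3.008 -0.404
vertex 2.851 -3.091 -0.857
endloop
endfacet
facet normal 0.662 -0.491 -0.567
outer loop
vertex 2.746 -3.506 -0.62
vertex 2.851 -3.091 -0.857
vertex 4.11 -3.131 0.647
endloop
endfacet
facet normal 0.661 -0.492 -0.566
outer loop
vertex 4.11 -3.131 0.647
vertex 2.851 -3.091 -0.857
vertex 4.216 -2.716 0.41
endloop
endfacet
facet normal 0.719 0.197 0.667
outer loop
vertex 4.11 -3.131 0.647
vertex 4.216 -2.716 0.41
vertex 3.772 -2.632 0.864
endloop
endfacet
facet normal -0.719 -0.198 -0.666
outer loop
vertex 2.851 -3.091 -0.857
vertex 2.408 -3.008 -0.404
vertex 2.697 -2.627 -0.829
endloop
endfacet
facet normal 0.621 0.251 -0.743
outer loop
vertex 2.851 -3.091 -0.857
vertex 2.697 -2.627 -0.829
vertex 4.216 -2.716 0.41
endloop
endfacet
facet normal 0.621 0.252 -0.743
outer loop
vertex 4.216 -2.716 0.41
vertex 2.697 -2.627 -0.829
vertex 4.062 -2.251 0.439
endloop
endfacet
facet normal 0.719 0.197 0.667
outer loop
vertex 4.216 -2.716 0.41
vertex 4.062 -2.251 0.439
vertex 3.772 -2.632 0.864
endloop
endfacet
facet normal -0.719 -0.198 -0.666
outer loop
vertex 2.697 -2.627 -0.829
vertex 2.408 -3.008 -0.404
vertex 2.373 -2.386 -0.551
endloop
endfacet
facet normal 0.216 0.848 -0.484
outer loop
vertex 2.697 -2.627 -0.829
vertex 2.373 -2.386 -0.551
vertex 4.062 -2.251 0.439
endloop
endfacet
facet normal 0.215 0.849 -0.483
outer loop
vertex 4.062 -2.251 0.439
vertex 2.373 -2.386 -0.551
vertex 3.738 -2.011 0.716
endloop
endfacet
facet normal 0.718 0.198 0.668
outer loop
vertex 4.062 -2.251 0.439
vertex 3.738 -2.011 0.716
vertex 3.772 -2.632 0.864
endloop
endfacet
facet normal -0.719 -0.198 -0.666
outer loop
vertex 2.373 -2.386 -0.551
vertex 2.408 -3.008 -0.404
vertex 2.07 -2.509 -0.187
endloop
endfacet
facet normal -0.314 0.947 0.058
outer loop
vertex 2.373 -2.386 -0.551
vertex 2.07 -2.509 -0.187
vertex 3.738 -2.011 0.716
endloop
endfacet
facet normal -0.314 0.948 0.058
outer loop
vertex 3.738 -2.011 0.716
vertex 2.07 -2.509 -0.187
vertex 3.434 -2.134 1.08
endloop
endfacet
facet normal 0.718 0.198 0.667
outer loop
vertex 3.738 -2.011 0.716
vertex 3.434 -2.134 1.08
vertex 3.772 -2.632 0.864
endloop
endfacet
facet normal -0.719 -0.197 -0.667
outer loop
vertex 2.07 -2.509 -0.187
vertex 2.408 -3.008 -0.404
vertex 1.964 -2.924 0.05
endloop
endfacet
facet normal -0.661 0.492 0.566
outer loop
vertex 2.07 -2.509 -0.187
vertex 1.964 -2.924 0.05
vertex 3.434 -2.134 1.08
endloop
endfacet
facet normal -0.661 0.491 0.567
outer loop
vertex 3.434 -2.134 1.08
vertex 1.964 -2.924 0.05
vertex 3.329 -2.549 1.317
endloop
endfacet
facet normal 0.719 0.199 0.666
outer loop
vertex 3.434 -2.134 1.08
vertex 3.329 -2.549 1.317
vertex 3.772 -2.632 0.864
endloop
endfacet
facet normal -0.719 -0.197 -0.667
outer loop
vertex 1.964 -2.924 0.05
vertex 2.408 -3.008 -0.404
vertex 2.118 -3.389 0.021
endloop
endfacet
facet normal -0.620 -0.252 0.743
outer loop
vertex 1.964 -2.924 0.05
vertex 2.118 -3.389 0.021
vertex 3.329 -2.549 1.317
endloop
endfacet
facet normal -0.621 -0.251 0.743
outer loop
vertex 3.329 -2.549 1.317
vertex 2.118 -3.389 0.021
vertex 3.483 -3.013 1.289
endloop
endfacet
facet normal 0.719 0.198 0.666
outer loop
vertex 3.329 -2.549 1.317
vertex 3.483 -3.013 1.289
vertex 3.772 -2.632 0.864
endloop
endfacet
facet normal -0.718 -0.198 -0.668
outer loop
vertex 2.118 -3.389 0.021
vertex 2.408 -3.008 -0.404
vertex 2.442 -3.629 -0.256
endloop
endfacet
facet normal -0.215 -0.849 0.483
outer loop
vertex 2.118 -3.389 0.021
vertex 2.442 -3.629 -0.256
vertex 3.483 -3.013 1.289
endloop
endfacet
facet normal -0.216 -0.848 0.484
outer loop
vertex 3.483 -3.013 1.289
vertex 2.442 -3.629 -0.256
vertex 3.807 -3.254 1.011
endloop
endfacet
facet normal 0.719 0.198 0.666
outer loop
vertex 3.483 -3.013 1.289
vertex 3.807 -3.254 1.011
vertex 3.772 -2.632 0.864
endloop
endfacet
facet normal -0.718 -0.198 -0.667
outer loop
vertex 2.442 -3.629 -0.256
vertex 2.408 -3.008 -0.404
vertex 2.746 -3.506 -0.62
endloop
endfacet
facet normal 0.314 -0.948 -0.058
outer loop
vertex 2.442 -3.629 -0.256
vertex 2.746 -3.506 -0.62
vertex 3.807 -3.254 1.011
endloop
endfacet
facet normal 0.315 -0.947 -0.058
outer loop
vertex 3.807 -3.254 1.011
vertex 2.746 -3.506 -0.62
vertex 4.11 -3.131 0.647
endloop
endfacet
facet normal 0.719 0.198 0.666
outer loop
vertex 3.807 -3.254 1.011
vertex 4.11 -3.131 0.647
vertex 3.772 -2.632 0.864
endloop
endfacet
facet normal -0.724 -0.622 0.298
outer loop
vertex -2.72 -1.199 -2.897
vertex -3.28 -0.103 -1.972
vertex -3.968 -0.504 -4.477
endloop
endfacet
facet normal 0.364 -0.712 -0.601
outer loop
vertex -2.68 0.603 -5.008
vertex -2.72 -1.199 -2.897
vertex -3.968 -0.504 -4.477
endloop
endfacet
facet normal -0.724 -0.622 0.298
outer loop
vertex -3.968 -0.504 -4.477
vertex -3.28 -0.103 -1.972
vertex -4.529 0.592 -3.552
endloop
endfacet
facet normal -0.586 0.326 -0.742
outer loop
vertex -4.529 0.592 -3.552
vertex -2.68 0.603 -5.008
vertex -3.968 -0.504 -4.477
endloop
endfacet
facet normal 0.586 -0.326 0.742
outer loop
vertex -2.72 -1.199 -2.897
vertex -1.992 1.004 -2.503
vertex -3.28 -0.103 -1.972
endloop
endfacet
facet normal 0.364 -0.712 -0.601
outer loop
vertex -1.431 -0.092 -3.428
vertex -2.72 -1.199 -2.897
vertex -2.68 0.603 -5.008
endloop
endfacet
facet normal 0.586 -0.326 0.742
outer loop
vertex -1.431 -0.092 -3.428
vertex -1.992 1.004 -2.503
vertex -2.72 -1.199 -2.897
endloop
endfacet
facet normal -0.364 0.712 0.601
outer loop
vertex -3.28 -0.103 -1.972
vertex -1.992 1.004 -2.503
vertex -4.529 0.592 -3.552
endloop
endfacet
facet normal -0.586 0.327 -0.742
outer loop
vertex -3.24 1.699 -4.083
vertex -2.68 0.603 -5.008
vertex -4.529 0.592 -3.552
endloop
endfacet
facet normal -0.364 0.712 0.601
outer loop
vertex -4.529 0.592 -3.552
vertex -1.992 1.004 -2.503
vertex -3.24 1.699 -4.083
endloop
endfacet
facet normal 0.724 0.622 -0.299
outer loop
vertex -3.24 1.699 -4.083
vertex -1.431 -0.092 -3.428
vertex -2.68 0.603 -5.008
endloop
endfacet
facet normal 0.724 0.622 -0.298
outer loop
vertex -1.992 1.004 -2.503
vertex -1.431 -0.092 -3.428
vertex -3.24 1.699 -4.083
endloop
endfacet

endsolid
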